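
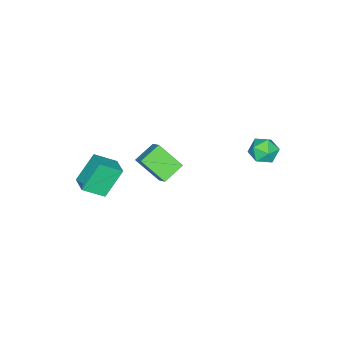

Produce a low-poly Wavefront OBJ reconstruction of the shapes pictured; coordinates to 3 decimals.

v 2.254 -3.029 -3.765
v 2.996 -3.873 -3.015
v 2.94 -2.216 -3.528
v 3.681 -3.059 -2.778
v 3.239 -3.441 -5.202
v 3.98 -4.284 -4.452
v 3.924 -2.627 -4.965
v 4.666 -3.471 -4.215
v -1.785 3.426 -3.151
v -1.035 3.762 -3.026
v -1.525 2.498 -2.214
v -0.775 2.834 -2.089
v -1.459 3.246 -1.859
v -1.619 3.82 -2.438
v -0.941 2.44 -2.802
v -1.101 3.014 -3.381
v -0.514 3.153 -2.81
v -0.834 3.651 -2.228
v -1.726 2.609 -3.012
v -2.046 3.107 -2.43
v 0.362 -0.793 -4.441
v 0.491 -2.082 -3.372
v 0.935 -0.079 -3.649
v 1.064 -1.368 -2.58
v 1.476 -1.112 -4.96
v 1.605 -2.401 -3.891
v 2.049 -0.398 -4.168
v 2.178 -1.687 -3.099
f 2 4 1
f 5 2 1
f 1 4 3
f 3 5 1
f 2 8 4
f 6 2 5
f 6 8 2
f 4 8 3
f 7 5 3
f 3 8 7
f 7 6 5
f 8 6 7
f 9 20 14
f 9 14 10
f 9 10 16
f 9 16 19
f 9 19 20
f 10 14 18
f 14 20 13
f 20 19 11
f 19 16 15
f 16 10 17
f 12 18 13
f 12 13 11
f 12 11 15
f 12 15 17
f 12 17 18
f 13 18 14
f 11 13 20
f 15 11 19
f 17 15 16
f 18 17 10
f 22 24 21
f 25 22 21
f 21 24 23
f 23 25 21
f 22 28 24
f 26 22 25
f 26 28 22
f 24 28 23
f 27 25 23
f 23 28 27
f 27 26 25
f 28 26 27



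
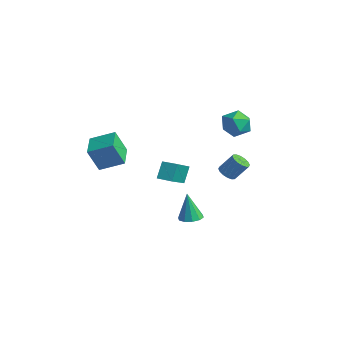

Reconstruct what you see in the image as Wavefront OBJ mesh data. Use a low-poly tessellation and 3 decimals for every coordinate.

v 0.388 -0.481 0.642
v 0.089 0.032 1.639
v 1.08 0.027 0.589
v 0.781 0.54 1.585
v 1.559 -1.96 1.755
v 1.26 -1.447 2.751
v 2.251 -1.452 1.701
v 1.952 -0.939 2.698
v 1.91 2.233 1.142
v 2.246 1.768 1.281
v 2.686 2.383 2.276
v 2.35 2.847 2.138
v 2.42 1.939 1.098
v 2.86 2.554 2.093
v 2.457 2.19 0.927
v 2.898 2.804 1.922
v 2.348 2.451 0.813
v 2.788 3.066 1.809
v 2.121 2.654 0.788
v 2.562 3.269 1.783
v 1.838 2.744 0.858
v 2.278 3.359 1.853
v 1.574 2.697 1.004
v 2.014 3.312 1.999
v 1.4 2.526 1.187
v 1.84 3.141 2.182
v 1.362 2.276 1.358
v 1.803 2.89 2.353
v 1.472 2.014 1.471
v 1.912 2.629 2.467
v 1.698 1.811 1.497
v 2.139 2.426 2.492
v 1.982 1.721 1.427
v 2.422 2.336 2.422
v -2.94 -2.829 1.629
v -3.118 -3.447 3.083
v -2.099 -1.704 2.21
v -2.278 -2.322 3.664
v -1.602 -3.718 1.416
v -1.781 -4.336 2.87
v -0.762 -2.593 1.997
v -0.94 -3.211 3.451
v -0.179 4.38 3.117
v 0.129 4.802 3.956
v 0.331 2.958 3.644
v 0.639 3.38 4.483
v -0.328 3.307 4.293
v -0.643 4.185 3.967
v 1.103 3.575 3.633
v 0.788 4.453 3.307
v 0.922 4.304 4.275
v 0.037 4.138 4.683
v 0.423 3.622 2.917
v -0.462 3.456 3.325
v 1.307 0.323 -2.093
v 1.778 0.845 -1.995
v 1.033 0.237 -0.327
v 1.382 1.027 -2.048
v 0.957 0.94 -2.118
v 0.667 0.617 -2.179
v 0.621 0.182 -2.207
v 0.837 -0.2 -2.192
v 1.233 -0.382 -2.139
v 1.657 -0.295 -2.069
v 1.948 0.028 -2.008
v 1.994 0.464 -1.98
f 2 4 1
f 5 2 1
f 1 4 3
f 3 5 1
f 2 8 4
f 6 2 5
f 6 8 2
f 4 8 3
f 7 5 3
f 3 8 7
f 7 6 5
f 8 6 7
f 10 9 13
f 10 13 11
f 11 13 14
f 11 14 12
f 13 9 15
f 13 15 14
f 14 15 16
f 14 16 12
f 15 9 17
f 15 17 16
f 16 17 18
f 16 18 12
f 17 9 19
f 17 19 18
f 18 19 20
f 18 20 12
f 19 9 21
f 19 21 20
f 20 21 22
f 20 22 12
f 21 9 23
f 21 23 22
f 22 23 24
f 22 24 12
f 23 9 25
f 23 25 24
f 24 25 26
f 24 26 12
f 25 9 27
f 25 27 26
f 26 27 28
f 26 28 12
f 27 9 29
f 27 29 28
f 28 29 30
f 28 30 12
f 29 9 31
f 29 31 30
f 30 31 32
f 30 32 12
f 31 9 33
f 31 33 32
f 32 33 34
f 32 34 12
f 33 9 10
f 33 10 34
f 34 10 11
f 34 11 12
f 36 38 35
f 39 36 35
f 35 38 37
f 37 39 35
f 36 42 38
f 40 36 39
f 40 42 36
f 38 42 37
f 41 39 37
f 37 42 41
f 41 40 39
f 42 40 41
f 43 54 48
f 43 48 44
f 43 44 50
f 43 50 53
f 43 53 54
f 44 48 52
f 48 54 47
f 54 53 45
f 53 50 49
f 50 44 51
f 46 52 47
f 46 47 45
f 46 45 49
f 46 49 51
f 46 51 52
f 47 52 48
f 45 47 54
f 49 45 53
f 51 49 50
f 52 51 44
f 56 55 58
f 56 58 57
f 58 55 59
f 58 59 57
f 59 55 60
f 59 60 57
f 60 55 61
f 60 61 57
f 61 55 62
f 61 62 57
f 62 55 63
f 62 63 57
f 63 55 64
f 63 64 57
f 64 55 65
f 64 65 57
f 65 55 66
f 65 66 57
f 66 55 56
f 66 56 57



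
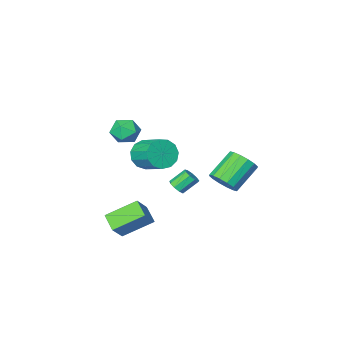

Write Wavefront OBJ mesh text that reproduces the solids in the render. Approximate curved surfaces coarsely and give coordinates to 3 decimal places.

v 2.235 2.776 -3.534
v 2.124 1.688 -2.972
v 3.088 3.227 -2.492
v 2.977 2.139 -1.93
v 3.903 2.061 -4.59
v 3.792 0.973 -4.028
v 4.756 2.512 -3.548
v 4.645 1.424 -2.986
v 3.564 3.164 4.237
v 4.352 2.982 3.767
v 3.188 1.698 4.173
v 3.976 1.516 3.703
v 4.016 1.766 4.604
v 4.249 2.671 4.643
v 3.291 2.009 3.297
v 3.524 2.914 3.336
v 4.184 2.268 3.185
v 4.631 2.118 3.993
v 2.909 2.562 3.947
v 3.356 2.412 4.755
v -0.693 0.163 -3.001
v -0.311 0.526 -2.714
v -1.185 0.781 -1.873
v -1.567 0.417 -2.159
v -0.521 0.738 -2.996
v -1.396 0.992 -2.155
v -0.812 0.68 -3.281
v -1.686 0.935 -2.439
v -1.046 0.38 -3.434
v -1.921 0.635 -2.592
v -1.116 -0.021 -3.385
v -1.99 0.233 -2.543
v -0.987 -0.337 -3.156
v -1.862 -0.082 -2.314
v -0.721 -0.418 -2.854
v -1.595 -0.164 -2.013
v -0.442 -0.228 -2.621
v -1.316 0.026 -1.78
v -0.28 0.145 -2.566
v -1.154 0.399 -1.725
v 1.361 0.285 0.395
v 1.669 0.756 -0.48
v 1.508 2.366 0.33
v 1.199 1.895 1.205
v 1.086 0.713 -0.512
v 0.924 2.324 0.298
v 0.589 0.535 -0.256
v 0.428 2.145 0.554
v 0.338 0.277 0.206
v 0.176 1.888 1.016
v 0.412 0.022 0.729
v 0.25 1.632 1.539
v 0.786 -0.15 1.145
v 0.625 1.46 1.955
v 1.344 -0.184 1.323
v 1.182 1.427 2.133
v 1.906 -0.069 1.207
v 1.745 1.542 2.017
v 2.296 0.158 0.833
v 2.134 1.769 1.643
v 2.388 0.426 0.319
v 2.227 2.036 1.13
v 2.155 0.648 -0.17
v 1.993 2.259 0.64
v -1.584 3.79 -1.002
v -0.966 3.74 -0.256
v -2.518 3.4 1.008
v -3.136 3.45 0.262
v -1.096 4.224 -0.285
v -2.647 3.884 0.979
v -1.356 4.592 -0.506
v -2.908 4.252 0.758
v -1.678 4.745 -0.86
v -3.23 4.405 0.404
v -1.974 4.642 -1.252
v -3.526 4.302 0.012
v -2.166 4.311 -1.577
v -3.718 3.971 -0.313
v -2.202 3.84 -1.748
v -3.754 3.5 -0.484
v -2.073 3.356 -1.719
v -3.624 3.016 -0.455
v -1.812 2.988 -1.498
v -3.364 2.648 -0.234
v -1.49 2.835 -1.144
v -3.042 2.495 0.12
v -1.194 2.938 -0.752
v -2.746 2.598 0.512
v -1.002 3.269 -0.427
v -2.554 2.929 0.837
f 2 4 1
f 5 2 1
f 1 4 3
f 3 5 1
f 2 8 4
f 6 2 5
f 6 8 2
f 4 8 3
f 7 5 3
f 3 8 7
f 7 6 5
f 8 6 7
f 9 20 14
f 9 14 10
f 9 10 16
f 9 16 19
f 9 19 20
f 10 14 18
f 14 20 13
f 20 19 11
f 19 16 15
f 16 10 17
f 12 18 13
f 12 13 11
f 12 11 15
f 12 15 17
f 12 17 18
f 13 18 14
f 11 13 20
f 15 11 19
f 17 15 16
f 18 17 10
f 22 21 25
f 22 25 23
f 23 25 26
f 23 26 24
f 25 21 27
f 25 27 26
f 26 27 28
f 26 28 24
f 27 21 29
f 27 29 28
f 28 29 30
f 28 30 24
f 29 21 31
f 29 31 30
f 30 31 32
f 30 32 24
f 31 21 33
f 31 33 32
f 32 33 34
f 32 34 24
f 33 21 35
f 33 35 34
f 34 35 36
f 34 36 24
f 35 21 37
f 35 37 36
f 36 37 38
f 36 38 24
f 37 21 39
f 37 39 38
f 38 39 40
f 38 40 24
f 39 21 22
f 39 22 40
f 40 22 23
f 40 23 24
f 42 41 45
f 42 45 43
f 43 45 46
f 43 46 44
f 45 41 47
f 45 47 46
f 46 47 48
f 46 48 44
f 47 41 49
f 47 49 48
f 48 49 50
f 48 50 44
f 49 41 51
f 49 51 50
f 50 51 52
f 50 52 44
f 51 41 53
f 51 53 52
f 52 53 54
f 52 54 44
f 53 41 55
f 53 55 54
f 54 55 56
f 54 56 44
f 55 41 57
f 55 57 56
f 56 57 58
f 56 58 44
f 57 41 59
f 57 59 58
f 58 59 60
f 58 60 44
f 59 41 61
f 59 61 60
f 60 61 62
f 60 62 44
f 61 41 63
f 61 63 62
f 62 63 64
f 62 64 44
f 63 41 42
f 63 42 64
f 64 42 43
f 64 43 44
f 66 65 69
f 66 69 67
f 67 69 70
f 67 70 68
f 69 65 71
f 69 71 70
f 70 71 72
f 70 72 68
f 71 65 73
f 71 73 72
f 72 73 74
f 72 74 68
f 73 65 75
f 73 75 74
f 74 75 76
f 74 76 68
f 75 65 77
f 75 77 76
f 76 77 78
f 76 78 68
f 77 65 79
f 77 79 78
f 78 79 80
f 78 80 68
f 79 65 81
f 79 81 80
f 80 81 82
f 80 82 68
f 81 65 83
f 81 83 82
f 82 83 84
f 82 84 68
f 83 65 85
f 83 85 84
f 84 85 86
f 84 86 68
f 85 65 87
f 85 87 86
f 86 87 88
f 86 88 68
f 87 65 89
f 87 89 88
f 88 89 90
f 88 90 68
f 89 65 66
f 89 66 90
f 90 66 67
f 90 67 68



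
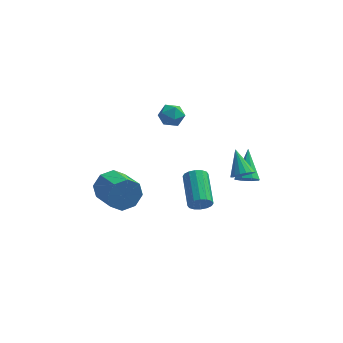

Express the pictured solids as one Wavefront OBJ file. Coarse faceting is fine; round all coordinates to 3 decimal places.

v 2.887 0.057 -1.595
v 3.528 0.27 -1.814
v 2.853 1.523 -0.265
v 3.125 0.509 -2.088
v 2.582 0.484 -2.073
v 2.218 0.208 -1.779
v 2.246 -0.156 -1.376
v 2.649 -0.396 -1.102
v 3.192 -0.37 -1.117
v 3.556 -0.094 -1.411
v 0.517 -1.161 -2.826
v 0.847 -0.87 -3.358
v 0.432 1.052 -2.566
v 0.103 0.761 -2.034
v 0.507 -0.9 -3.465
v 0.092 1.022 -2.672
v 0.17 -0.999 -3.4
v -0.245 0.923 -2.608
v -0.074 -1.142 -3.182
v -0.489 0.78 -2.389
v -0.159 -1.29 -2.868
v -0.574 0.632 -2.075
v -0.063 -1.403 -2.543
v -0.478 0.519 -1.751
v 0.188 -1.452 -2.294
v -0.227 0.47 -1.502
v 0.528 -1.422 -2.188
v 0.113 0.5 -1.395
v 0.865 -1.323 -2.252
v 0.45 0.599 -1.46
v 1.109 -1.18 -2.471
v 0.694 0.742 -1.678
v 1.194 -1.032 -2.785
v 0.779 0.89 -1.992
v 1.098 -0.919 -3.109
v 0.683 1.003 -2.317
v -4.463 0.562 -3.071
v -3.922 0.624 -3.981
v -2.977 -0.799 -3.518
v -3.517 -0.862 -2.609
v -3.575 1.05 -3.384
v -2.63 -0.373 -2.921
v -3.748 1.189 -2.603
v -2.802 -0.234 -2.141
v -4.339 0.96 -2.097
v -3.394 -0.463 -1.634
v -5.003 0.499 -2.162
v -4.058 -0.924 -1.699
v -5.35 0.073 -2.759
v -4.405 -1.35 -2.296
v -5.178 -0.066 -3.539
v -4.232 -1.489 -3.077
v -4.586 0.163 -4.046
v -3.641 -1.26 -3.583
v -2.102 2.738 1.245
v -1.729 3.047 1.894
v -0.971 2.213 0.846
v -0.598 2.522 1.495
v -1.134 1.922 1.583
v -1.834 2.247 1.83
v -0.866 3.013 0.91
v -1.566 3.338 1.157
v -0.966 3.217 1.687
v -1.131 2.543 2.103
v -1.569 2.717 0.637
v -1.734 2.043 1.053
v 2.777 -2.38 0.845
v 3.218 -2.626 1.285
v 2.303 -1.28 1.935
v 3.384 -2.4 1.129
v 3.41 -2.169 0.908
v 3.292 -1.987 0.672
v 3.055 -1.895 0.476
v 2.755 -1.913 0.364
v 2.46 -2.039 0.363
v 2.238 -2.243 0.472
v 2.139 -2.478 0.666
v 2.187 -2.691 0.901
v 2.369 -2.832 1.124
v 2.645 -2.87 1.282
v 2.952 -2.796 1.34
f 2 1 4
f 2 4 3
f 4 1 5
f 4 5 3
f 5 1 6
f 5 6 3
f 6 1 7
f 6 7 3
f 7 1 8
f 7 8 3
f 8 1 9
f 8 9 3
f 9 1 10
f 9 10 3
f 10 1 2
f 10 2 3
f 12 11 15
f 12 15 13
f 13 15 16
f 13 16 14
f 15 11 17
f 15 17 16
f 16 17 18
f 16 18 14
f 17 11 19
f 17 19 18
f 18 19 20
f 18 20 14
f 19 11 21
f 19 21 20
f 20 21 22
f 20 22 14
f 21 11 23
f 21 23 22
f 22 23 24
f 22 24 14
f 23 11 25
f 23 25 24
f 24 25 26
f 24 26 14
f 25 11 27
f 25 27 26
f 26 27 28
f 26 28 14
f 27 11 29
f 27 29 28
f 28 29 30
f 28 30 14
f 29 11 31
f 29 31 30
f 30 31 32
f 30 32 14
f 31 11 33
f 31 33 32
f 32 33 34
f 32 34 14
f 33 11 35
f 33 35 34
f 34 35 36
f 34 36 14
f 35 11 12
f 35 12 36
f 36 12 13
f 36 13 14
f 38 37 41
f 38 41 39
f 39 41 42
f 39 42 40
f 41 37 43
f 41 43 42
f 42 43 44
f 42 44 40
f 43 37 45
f 43 45 44
f 44 45 46
f 44 46 40
f 45 37 47
f 45 47 46
f 46 47 48
f 46 48 40
f 47 37 49
f 47 49 48
f 48 49 50
f 48 50 40
f 49 37 51
f 49 51 50
f 50 51 52
f 50 52 40
f 51 37 53
f 51 53 52
f 52 53 54
f 52 54 40
f 53 37 38
f 53 38 54
f 54 38 39
f 54 39 40
f 55 66 60
f 55 60 56
f 55 56 62
f 55 62 65
f 55 65 66
f 56 60 64
f 60 66 59
f 66 65 57
f 65 62 61
f 62 56 63
f 58 64 59
f 58 59 57
f 58 57 61
f 58 61 63
f 58 63 64
f 59 64 60
f 57 59 66
f 61 57 65
f 63 61 62
f 64 63 56
f 68 67 70
f 68 70 69
f 70 67 71
f 70 71 69
f 71 67 72
f 71 72 69
f 72 67 73
f 72 73 69
f 73 67 74
f 73 74 69
f 74 67 75
f 74 75 69
f 75 67 76
f 75 76 69
f 76 67 77
f 76 77 69
f 77 67 78
f 77 78 69
f 78 67 79
f 78 79 69
f 79 67 80
f 79 80 69
f 80 67 81
f 80 81 69
f 81 67 68
f 81 68 69



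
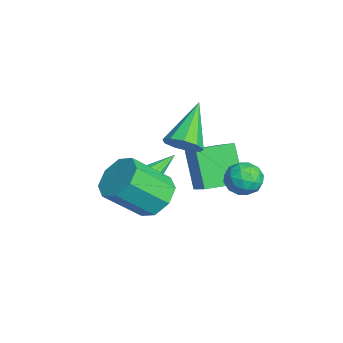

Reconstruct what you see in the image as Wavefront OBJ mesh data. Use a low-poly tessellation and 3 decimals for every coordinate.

v 1.175 -2.053 -1.358
v 2.128 -2.23 -1.675
v 2.318 -3.683 -0.3
v 1.365 -3.507 0.018
v 2.097 -1.696 -1.107
v 2.287 -3.149 0.268
v 1.526 -1.371 -0.685
v 1.715 -2.825 0.69
v 0.749 -1.446 -0.657
v 0.939 -2.9 0.718
v 0.222 -1.877 -1.04
v 0.412 -3.33 0.335
v 0.253 -2.411 -1.608
v 0.443 -3.864 -0.233
v 0.825 -2.735 -2.03
v 1.014 -4.189 -0.655
v 1.601 -2.66 -2.058
v 1.791 -4.114 -0.683
v 0.259 1.899 -1.949
v 0.944 1.726 -1.533
v -0.424 1.074 -1.167
v 0.261 0.901 -0.751
v -0.078 1.645 -0.691
v 0.344 2.155 -1.175
v 0.176 0.645 -1.525
v 0.598 1.155 -2.009
v 0.893 0.951 -1.271
v 0.736 1.569 -0.756
v -0.216 1.231 -1.944
v -0.373 1.849 -1.429
v 0.662 1.885 -1.81
v -0.142 0.915 -0.89
v -0.341 1.352 -0.855
v 0.062 1.251 -0.61
v 0.309 2.137 -1.6
v 0.712 2.036 -1.355
v 0.111 1.988 -0.86
v -0.192 0.764 -1.345
v 0.211 0.663 -1.1
v 0.458 1.549 -2.09
v 0.861 1.448 -1.845
v 0.409 0.812 -1.84
v 1.034 1.328 -1.411
v 0.633 0.843 -0.951
v 0.582 0.692 -1.406
v 0.831 0.992 -1.691
v 0.942 1.691 -1.109
v 0.54 1.206 -0.648
v 0.341 1.644 -0.614
v 0.589 1.944 -0.898
v 0.912 1.236 -0.954
v -0.02 1.594 -2.052
v -0.422 1.109 -1.591
v -0.069 0.856 -1.802
v 0.179 1.156 -2.086
v -0.113 1.957 -1.749
v -0.514 1.472 -1.289
v -0.311 1.808 -1.009
v -0.062 2.108 -1.294
v -0.392 1.564 -1.746
v -0.638 -0.79 0.146
v -0.099 -0.828 0.763
v -2.142 0.05 1.514
v -0.058 -0.333 0.503
v -0.289 -0.052 0.076
v -0.683 -0.116 -0.318
v -1.056 -0.496 -0.495
v -1.233 -1.014 -0.371
v -1.132 -1.427 -0.006
v -0.799 -1.542 0.431
v -0.391 -1.306 0.735
v -2.768 -0.047 -4
v -3.884 -0.245 -2.414
v -2.972 1.529 -3.947
v -4.088 1.331 -2.361
v -1.092 0.129 -2.799
v -2.208 -0.069 -1.213
v -1.296 1.705 -2.746
v -2.412 1.507 -1.16
v -0.57 -2.337 -1.652
v -0.131 -2.291 -1.216
v -1.43 -0.983 -0.928
v -0.03 -2.085 -1.48
v -0.1 -1.96 -1.798
v -0.319 -1.954 -2.07
v -0.618 -2.07 -2.209
v -0.902 -2.271 -2.171
v -1.08 -2.492 -1.968
v -1.096 -2.665 -1.665
v -0.945 -2.733 -1.357
v -0.675 -2.676 -1.143
v -0.371 -2.511 -1.091
f 2 1 5
f 2 5 3
f 3 5 6
f 3 6 4
f 5 1 7
f 5 7 6
f 6 7 8
f 6 8 4
f 7 1 9
f 7 9 8
f 8 9 10
f 8 10 4
f 9 1 11
f 9 11 10
f 10 11 12
f 10 12 4
f 11 1 13
f 11 13 12
f 12 13 14
f 12 14 4
f 13 1 15
f 13 15 14
f 14 15 16
f 14 16 4
f 15 1 17
f 15 17 16
f 16 17 18
f 16 18 4
f 17 1 2
f 17 2 18
f 18 2 3
f 18 3 4
f 19 56 35
f 56 30 59
f 35 59 24
f 56 59 35
f 19 35 31
f 35 24 36
f 31 36 20
f 35 36 31
f 19 31 40
f 31 20 41
f 40 41 26
f 31 41 40
f 19 40 52
f 40 26 55
f 52 55 29
f 40 55 52
f 19 52 56
f 52 29 60
f 56 60 30
f 52 60 56
f 20 36 47
f 36 24 50
f 47 50 28
f 36 50 47
f 24 59 37
f 59 30 58
f 37 58 23
f 59 58 37
f 30 60 57
f 60 29 53
f 57 53 21
f 60 53 57
f 29 55 54
f 55 26 42
f 54 42 25
f 55 42 54
f 26 41 46
f 41 20 43
f 46 43 27
f 41 43 46
f 22 48 34
f 48 28 49
f 34 49 23
f 48 49 34
f 22 34 32
f 34 23 33
f 32 33 21
f 34 33 32
f 22 32 39
f 32 21 38
f 39 38 25
f 32 38 39
f 22 39 44
f 39 25 45
f 44 45 27
f 39 45 44
f 22 44 48
f 44 27 51
f 48 51 28
f 44 51 48
f 23 49 37
f 49 28 50
f 37 50 24
f 49 50 37
f 21 33 57
f 33 23 58
f 57 58 30
f 33 58 57
f 25 38 54
f 38 21 53
f 54 53 29
f 38 53 54
f 27 45 46
f 45 25 42
f 46 42 26
f 45 42 46
f 28 51 47
f 51 27 43
f 47 43 20
f 51 43 47
f 62 61 64
f 62 64 63
f 64 61 65
f 64 65 63
f 65 61 66
f 65 66 63
f 66 61 67
f 66 67 63
f 67 61 68
f 67 68 63
f 68 61 69
f 68 69 63
f 69 61 70
f 69 70 63
f 70 61 71
f 70 71 63
f 71 61 62
f 71 62 63
f 73 75 72
f 76 73 72
f 72 75 74
f 74 76 72
f 73 79 75
f 77 73 76
f 77 79 73
f 75 79 74
f 78 76 74
f 74 79 78
f 78 77 76
f 79 77 78
f 81 80 83
f 81 83 82
f 83 80 84
f 83 84 82
f 84 80 85
f 84 85 82
f 85 80 86
f 85 86 82
f 86 80 87
f 86 87 82
f 87 80 88
f 87 88 82
f 88 80 89
f 88 89 82
f 89 80 90
f 89 90 82
f 90 80 91
f 90 91 82
f 91 80 92
f 91 92 82
f 92 80 81
f 92 81 82



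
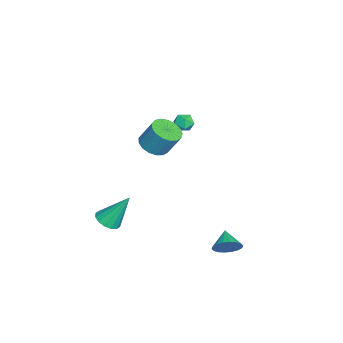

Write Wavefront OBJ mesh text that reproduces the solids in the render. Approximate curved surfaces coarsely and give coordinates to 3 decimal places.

v 3.702 2.511 -3.214
v 4.102 2.307 -2.575
v 2.758 2.309 -2.686
v 4.054 2.648 -2.531
v 3.936 2.962 -2.622
v 3.772 3.186 -2.83
v 3.594 3.277 -3.114
v 3.438 3.216 -3.417
v 3.333 3.015 -3.681
v 3.302 2.715 -3.852
v 3.35 2.374 -3.896
v 3.468 2.06 -3.805
v 3.632 1.836 -3.597
v 3.81 1.745 -3.313
v 3.967 1.806 -3.01
v 4.071 2.007 -2.746
v 0.428 -1.491 1.838
v 1.221 -1.271 1.588
v 1.425 -0.57 2.852
v 0.632 -0.789 3.102
v 0.986 -0.961 1.454
v 1.19 -0.259 2.718
v 0.623 -0.772 1.408
v 0.827 -0.071 2.671
v 0.216 -0.748 1.46
v 0.42 -0.046 2.724
v -0.143 -0.894 1.599
v 0.061 -0.192 2.863
v -0.371 -1.177 1.793
v -0.167 -0.475 3.057
v -0.416 -1.531 1.997
v -0.212 -0.83 3.261
v -0.268 -1.877 2.165
v -0.064 -1.175 3.429
v 0.04 -2.134 2.258
v 0.244 -1.432 3.522
v 0.437 -2.243 2.254
v 0.641 -1.542 3.518
v 0.831 -2.181 2.156
v 1.036 -1.479 3.42
v 1.134 -1.96 1.984
v 1.338 -1.258 3.248
v 1.274 -1.632 1.78
v 1.478 -0.93 3.043
v 2.908 -3.51 -2.238
v 3.483 -3.889 -1.97
v 2.832 -2.41 -0.522
v 3.638 -3.591 -2.154
v 3.597 -3.271 -2.361
v 3.372 -3.015 -2.535
v 3.022 -2.892 -2.629
v 2.641 -2.934 -2.619
v 2.332 -3.13 -2.507
v 2.177 -3.428 -2.323
v 2.218 -3.748 -2.116
v 2.443 -4.004 -1.942
v 2.794 -4.128 -1.848
v 3.174 -4.086 -1.858
v -4.188 0.033 0.582
v -3.673 -0.083 0.236
v -3.927 -0.717 1.224
v -3.412 -0.833 0.878
v -3.455 -0.299 1.21
v -3.616 0.165 0.814
v -3.984 -0.965 0.646
v -4.145 -0.501 0.25
v -3.547 -0.7 0.276
v -3.22 -0.289 0.624
v -4.38 -0.511 0.836
v -4.053 -0.1 1.184
f 2 1 4
f 2 4 3
f 4 1 5
f 4 5 3
f 5 1 6
f 5 6 3
f 6 1 7
f 6 7 3
f 7 1 8
f 7 8 3
f 8 1 9
f 8 9 3
f 9 1 10
f 9 10 3
f 10 1 11
f 10 11 3
f 11 1 12
f 11 12 3
f 12 1 13
f 12 13 3
f 13 1 14
f 13 14 3
f 14 1 15
f 14 15 3
f 15 1 16
f 15 16 3
f 16 1 2
f 16 2 3
f 18 17 21
f 18 21 19
f 19 21 22
f 19 22 20
f 21 17 23
f 21 23 22
f 22 23 24
f 22 24 20
f 23 17 25
f 23 25 24
f 24 25 26
f 24 26 20
f 25 17 27
f 25 27 26
f 26 27 28
f 26 28 20
f 27 17 29
f 27 29 28
f 28 29 30
f 28 30 20
f 29 17 31
f 29 31 30
f 30 31 32
f 30 32 20
f 31 17 33
f 31 33 32
f 32 33 34
f 32 34 20
f 33 17 35
f 33 35 34
f 34 35 36
f 34 36 20
f 35 17 37
f 35 37 36
f 36 37 38
f 36 38 20
f 37 17 39
f 37 39 38
f 38 39 40
f 38 40 20
f 39 17 41
f 39 41 40
f 40 41 42
f 40 42 20
f 41 17 43
f 41 43 42
f 42 43 44
f 42 44 20
f 43 17 18
f 43 18 44
f 44 18 19
f 44 19 20
f 46 45 48
f 46 48 47
f 48 45 49
f 48 49 47
f 49 45 50
f 49 50 47
f 50 45 51
f 50 51 47
f 51 45 52
f 51 52 47
f 52 45 53
f 52 53 47
f 53 45 54
f 53 54 47
f 54 45 55
f 54 55 47
f 55 45 56
f 55 56 47
f 56 45 57
f 56 57 47
f 57 45 58
f 57 58 47
f 58 45 46
f 58 46 47
f 59 70 64
f 59 64 60
f 59 60 66
f 59 66 69
f 59 69 70
f 60 64 68
f 64 70 63
f 70 69 61
f 69 66 65
f 66 60 67
f 62 68 63
f 62 63 61
f 62 61 65
f 62 65 67
f 62 67 68
f 63 68 64
f 61 63 70
f 65 61 69
f 67 65 66
f 68 67 60



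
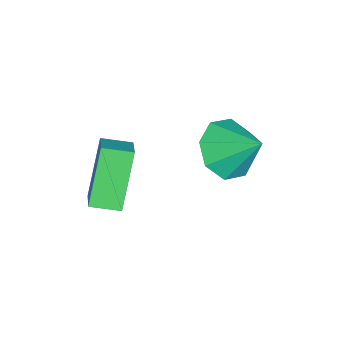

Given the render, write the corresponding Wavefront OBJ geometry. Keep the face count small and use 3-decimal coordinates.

v 0.018 -3.805 0.13
v -0.935 -3.756 1.597
v -0.174 -3.011 -0.021
v -1.128 -2.963 1.446
v 0.808 -3.517 0.634
v -0.146 -3.469 2.101
v 0.615 -2.724 0.483
v -0.338 -2.675 1.95
v -1.462 -0.63 1.522
v -0.686 -0.505 1.084
v -1.118 0.31 2.398
v -1.191 -0.101 0.847
v -1.854 -0.007 1.006
v -2.288 -0.278 1.467
v -2.237 -0.756 1.961
v -1.733 -1.16 2.198
v -1.069 -1.254 2.039
v -0.635 -0.983 1.577
f 2 4 1
f 5 2 1
f 1 4 3
f 3 5 1
f 2 8 4
f 6 2 5
f 6 8 2
f 4 8 3
f 7 5 3
f 3 8 7
f 7 6 5
f 8 6 7
f 10 9 12
f 10 12 11
f 12 9 13
f 12 13 11
f 13 9 14
f 13 14 11
f 14 9 15
f 14 15 11
f 15 9 16
f 15 16 11
f 16 9 17
f 16 17 11
f 17 9 18
f 17 18 11
f 18 9 10
f 18 10 11



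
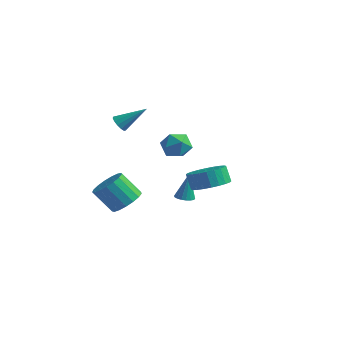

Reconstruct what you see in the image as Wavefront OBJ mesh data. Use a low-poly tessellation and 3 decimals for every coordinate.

v 3.615 -1.145 1.154
v 4.574 -0.818 1.557
v 4.123 -0.647 2.49
v 3.165 -0.975 2.086
v 4.415 -0.451 1.413
v 3.964 -0.28 2.346
v 4.134 -0.19 1.229
v 3.683 -0.019 2.162
v 3.774 -0.074 1.034
v 3.323 0.097 1.967
v 3.39 -0.121 0.857
v 2.94 0.05 1.79
v 3.041 -0.324 0.725
v 2.59 -0.153 1.658
v 2.779 -0.652 0.659
v 2.328 -0.482 1.592
v 2.644 -1.056 0.668
v 2.193 -0.885 1.6
v 2.657 -1.473 0.75
v 2.206 -1.302 1.683
v 2.816 -1.84 0.894
v 2.365 -1.669 1.827
v 3.097 -2.101 1.078
v 2.646 -1.93 2.011
v 3.457 -2.217 1.273
v 3.006 -2.046 2.206
v 3.84 -2.17 1.45
v 3.39 -1.999 2.383
v 4.19 -1.967 1.582
v 3.739 -1.796 2.515
v 4.452 -1.638 1.648
v 4.001 -1.468 2.581
v 4.587 -1.235 1.64
v 4.136 -1.064 2.572
v -0.005 1.634 -2.348
v 0.51 1.91 -2.426
v 0.025 2.066 -0.612
v 0.335 2.1 -2.47
v 0.092 2.198 -2.49
v -0.17 2.185 -2.482
v -0.399 2.062 -2.448
v -0.551 1.855 -2.394
v -0.594 1.603 -2.33
v -0.521 1.358 -2.271
v -0.346 1.168 -2.227
v -0.103 1.07 -2.207
v 0.159 1.084 -2.215
v 0.389 1.206 -2.249
v 0.54 1.414 -2.303
v 0.584 1.665 -2.367
v -1.152 3.443 1.506
v -0.566 3.219 0.742
v -2.314 2.541 0.878
v -1.728 2.317 0.114
v -1.521 1.966 1.015
v -0.804 2.524 1.403
v -2.076 3.236 0.217
v -1.359 3.794 0.605
v -1.137 3.092 -0.054
v -0.794 2.307 0.439
v -2.086 3.453 1.181
v -1.743 2.668 1.674
v -2.653 -0.164 -2.743
v -1.997 0.321 -2.083
v -3.09 -0.031 -0.736
v -3.747 -0.516 -1.397
v -2.304 0.688 -2.237
v -3.398 0.335 -0.89
v -2.692 0.859 -2.507
v -3.785 0.506 -1.16
v -3.071 0.796 -2.831
v -4.164 0.443 -1.484
v -3.354 0.513 -3.135
v -4.448 0.16 -1.788
v -3.477 0.075 -3.349
v -4.57 -0.278 -2.003
v -3.411 -0.417 -3.425
v -4.504 -0.77 -2.078
v -3.171 -0.852 -3.344
v -4.265 -1.204 -1.997
v -2.813 -1.128 -3.126
v -3.906 -1.481 -1.779
v -2.418 -1.184 -2.82
v -3.511 -1.537 -1.473
v -2.077 -1.006 -2.496
v -3.171 -1.359 -1.15
v -1.868 -0.635 -2.23
v -2.962 -0.988 -0.883
v -1.839 -0.156 -2.08
v -2.932 -0.509 -0.734
v -3.137 -0.142 3.313
v -2.677 -0.323 2.99
v -1.983 0.842 4.407
v -2.785 -0.041 2.85
v -3.004 0.209 2.857
v -3.265 0.348 3.009
v -3.486 0.331 3.257
v -3.596 0.164 3.522
v -3.56 -0.1 3.722
v -3.39 -0.377 3.791
v -3.14 -0.579 3.708
v -2.888 -0.643 3.5
v -2.716 -0.547 3.233
f 2 1 5
f 2 5 3
f 3 5 6
f 3 6 4
f 5 1 7
f 5 7 6
f 6 7 8
f 6 8 4
f 7 1 9
f 7 9 8
f 8 9 10
f 8 10 4
f 9 1 11
f 9 11 10
f 10 11 12
f 10 12 4
f 11 1 13
f 11 13 12
f 12 13 14
f 12 14 4
f 13 1 15
f 13 15 14
f 14 15 16
f 14 16 4
f 15 1 17
f 15 17 16
f 16 17 18
f 16 18 4
f 17 1 19
f 17 19 18
f 18 19 20
f 18 20 4
f 19 1 21
f 19 21 20
f 20 21 22
f 20 22 4
f 21 1 23
f 21 23 22
f 22 23 24
f 22 24 4
f 23 1 25
f 23 25 24
f 24 25 26
f 24 26 4
f 25 1 27
f 25 27 26
f 26 27 28
f 26 28 4
f 27 1 29
f 27 29 28
f 28 29 30
f 28 30 4
f 29 1 31
f 29 31 30
f 30 31 32
f 30 32 4
f 31 1 33
f 31 33 32
f 32 33 34
f 32 34 4
f 33 1 2
f 33 2 34
f 34 2 3
f 34 3 4
f 36 35 38
f 36 38 37
f 38 35 39
f 38 39 37
f 39 35 40
f 39 40 37
f 40 35 41
f 40 41 37
f 41 35 42
f 41 42 37
f 42 35 43
f 42 43 37
f 43 35 44
f 43 44 37
f 44 35 45
f 44 45 37
f 45 35 46
f 45 46 37
f 46 35 47
f 46 47 37
f 47 35 48
f 47 48 37
f 48 35 49
f 48 49 37
f 49 35 50
f 49 50 37
f 50 35 36
f 50 36 37
f 51 62 56
f 51 56 52
f 51 52 58
f 51 58 61
f 51 61 62
f 52 56 60
f 56 62 55
f 62 61 53
f 61 58 57
f 58 52 59
f 54 60 55
f 54 55 53
f 54 53 57
f 54 57 59
f 54 59 60
f 55 60 56
f 53 55 62
f 57 53 61
f 59 57 58
f 60 59 52
f 64 63 67
f 64 67 65
f 65 67 68
f 65 68 66
f 67 63 69
f 67 69 68
f 68 69 70
f 68 70 66
f 69 63 71
f 69 71 70
f 70 71 72
f 70 72 66
f 71 63 73
f 71 73 72
f 72 73 74
f 72 74 66
f 73 63 75
f 73 75 74
f 74 75 76
f 74 76 66
f 75 63 77
f 75 77 76
f 76 77 78
f 76 78 66
f 77 63 79
f 77 79 78
f 78 79 80
f 78 80 66
f 79 63 81
f 79 81 80
f 80 81 82
f 80 82 66
f 81 63 83
f 81 83 82
f 82 83 84
f 82 84 66
f 83 63 85
f 83 85 84
f 84 85 86
f 84 86 66
f 85 63 87
f 85 87 86
f 86 87 88
f 86 88 66
f 87 63 89
f 87 89 88
f 88 89 90
f 88 90 66
f 89 63 64
f 89 64 90
f 90 64 65
f 90 65 66
f 92 91 94
f 92 94 93
f 94 91 95
f 94 95 93
f 95 91 96
f 95 96 93
f 96 91 97
f 96 97 93
f 97 91 98
f 97 98 93
f 98 91 99
f 98 99 93
f 99 91 100
f 99 100 93
f 100 91 101
f 100 101 93
f 101 91 102
f 101 102 93
f 102 91 103
f 102 103 93
f 103 91 92
f 103 92 93



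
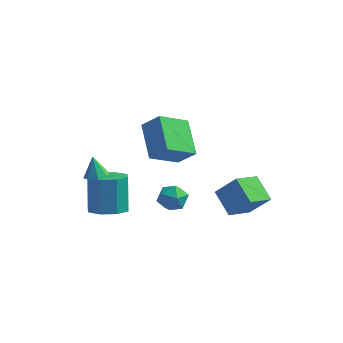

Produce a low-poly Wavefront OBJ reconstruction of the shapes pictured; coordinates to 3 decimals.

v -1.12 -2.878 -3.666
v -0.476 -2.143 -3.826
v -0.797 -1.467 -2.015
v -1.44 -2.202 -1.854
v -1.184 -1.957 -4.021
v -1.505 -1.28 -2.21
v -1.855 -2.31 -4.008
v -2.175 -1.634 -2.197
v -2.094 -2.996 -3.794
v -2.415 -2.32 -1.983
v -1.763 -3.613 -3.505
v -2.084 -2.937 -1.694
v -1.055 -3.8 -3.31
v -1.376 -3.123 -1.499
v -0.385 -3.446 -3.323
v -0.705 -2.77 -1.512
v -0.145 -2.76 -3.537
v -0.466 -2.084 -1.726
v -1.43 -3.322 -1.105
v -1.126 -3.806 -0.891
v -1.75 -3.058 -0.055
v -0.861 -3.421 -0.907
v -0.93 -2.979 -1.039
v -1.291 -2.737 -1.21
v -1.734 -2.839 -1.32
v -1.998 -3.223 -1.304
v -1.93 -3.665 -1.172
v -1.568 -3.907 -1.001
v 0.527 0.175 -4.347
v 1.354 0.159 -4.418
v 0.586 -0.799 -3.422
v 1.413 -0.815 -3.493
v 1.039 -0.158 -3.15
v 1.002 0.444 -3.721
v 0.938 -1.084 -4.119
v 0.901 -0.482 -4.69
v 1.608 -0.62 -4.276
v 1.671 -0.047 -3.678
v 0.269 -0.593 -4.162
v 0.332 -0.02 -3.564
v 1.957 -3.067 1.484
v 0.946 -1.694 2.566
v 1.068 -3.064 0.649
v 0.056 -1.691 1.731
v 2.784 -1.769 0.609
v 1.772 -0.396 1.691
v 1.894 -1.766 -0.226
v 0.883 -0.393 0.856
v 2.696 0.645 -3.627
v 3.717 0.738 -2.464
v 3.204 1.978 -4.18
v 4.225 2.071 -3.017
v 3.715 -0.091 -4.463
v 4.736 0.002 -3.3
v 4.223 1.242 -5.016
v 5.244 1.335 -3.853
f 2 1 5
f 2 5 3
f 3 5 6
f 3 6 4
f 5 1 7
f 5 7 6
f 6 7 8
f 6 8 4
f 7 1 9
f 7 9 8
f 8 9 10
f 8 10 4
f 9 1 11
f 9 11 10
f 10 11 12
f 10 12 4
f 11 1 13
f 11 13 12
f 12 13 14
f 12 14 4
f 13 1 15
f 13 15 14
f 14 15 16
f 14 16 4
f 15 1 17
f 15 17 16
f 16 17 18
f 16 18 4
f 17 1 2
f 17 2 18
f 18 2 3
f 18 3 4
f 20 19 22
f 20 22 21
f 22 19 23
f 22 23 21
f 23 19 24
f 23 24 21
f 24 19 25
f 24 25 21
f 25 19 26
f 25 26 21
f 26 19 27
f 26 27 21
f 27 19 28
f 27 28 21
f 28 19 20
f 28 20 21
f 29 40 34
f 29 34 30
f 29 30 36
f 29 36 39
f 29 39 40
f 30 34 38
f 34 40 33
f 40 39 31
f 39 36 35
f 36 30 37
f 32 38 33
f 32 33 31
f 32 31 35
f 32 35 37
f 32 37 38
f 33 38 34
f 31 33 40
f 35 31 39
f 37 35 36
f 38 37 30
f 42 44 41
f 45 42 41
f 41 44 43
f 43 45 41
f 42 48 44
f 46 42 45
f 46 48 42
f 44 48 43
f 47 45 43
f 43 48 47
f 47 46 45
f 48 46 47
f 50 52 49
f 53 50 49
f 49 52 51
f 51 53 49
f 50 56 52
f 54 50 53
f 54 56 50
f 52 56 51
f 55 53 51
f 51 56 55
f 55 54 53
f 56 54 55



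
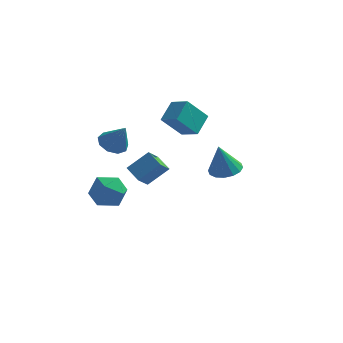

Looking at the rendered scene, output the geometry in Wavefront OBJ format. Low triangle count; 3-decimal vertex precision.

v -3.97 -2.418 0.971
v -3.433 -1.622 0.384
v -3.247 -3.698 -0.104
v -2.71 -2.902 -0.691
v -2.403 -3.124 0.369
v -2.85 -2.333 1.033
v -3.83 -2.987 -0.753
v -4.277 -2.196 -0.089
v -3.346 -1.974 -0.681
v -2.464 -2.058 0.013
v -4.216 -3.262 0.267
v -3.334 -3.346 0.961
v -3.871 3.604 -1.978
v -2.78 4.214 -0.948
v -3.553 4.485 -2.836
v -2.462 5.095 -1.806
v -3.058 2.885 -2.414
v -1.967 3.495 -1.384
v -2.74 3.766 -3.272
v -1.649 4.376 -2.242
v -0.795 2.282 3.003
v -0.462 3.461 3.76
v -1.795 2.884 2.504
v -1.462 4.064 3.26
v 0.222 2.856 1.66
v 0.555 4.036 2.416
v -0.778 3.459 1.16
v -0.445 4.638 1.917
v -3.571 -0.533 2.493
v -2.866 -0.115 2.201
v -2.809 -0.847 3.887
v -3.226 0.265 2.484
v -3.748 0.272 2.771
v -4.187 -0.097 2.928
v -4.338 -0.671 2.881
v -4.13 -1.18 2.653
v -3.662 -1.386 2.35
v -3.151 -1.193 2.114
v -2.837 -0.691 2.055
v 2.462 -1.095 1.628
v 3.176 -0.57 1.832
v 2.118 -1.305 3.372
v 2.812 -0.272 1.796
v 2.355 -0.195 1.715
v 1.926 -0.36 1.611
v 1.64 -0.721 1.511
v 1.575 -1.182 1.443
v 1.747 -1.62 1.424
v 2.111 -1.918 1.46
v 2.568 -1.994 1.541
v 2.997 -1.83 1.645
v 3.283 -1.469 1.744
v 3.348 -1.008 1.813
f 1 12 6
f 1 6 2
f 1 2 8
f 1 8 11
f 1 11 12
f 2 6 10
f 6 12 5
f 12 11 3
f 11 8 7
f 8 2 9
f 4 10 5
f 4 5 3
f 4 3 7
f 4 7 9
f 4 9 10
f 5 10 6
f 3 5 12
f 7 3 11
f 9 7 8
f 10 9 2
f 14 16 13
f 17 14 13
f 13 16 15
f 15 17 13
f 14 20 16
f 18 14 17
f 18 20 14
f 16 20 15
f 19 17 15
f 15 20 19
f 19 18 17
f 20 18 19
f 22 24 21
f 25 22 21
f 21 24 23
f 23 25 21
f 22 28 24
f 26 22 25
f 26 28 22
f 24 28 23
f 27 25 23
f 23 28 27
f 27 26 25
f 28 26 27
f 30 29 32
f 30 32 31
f 32 29 33
f 32 33 31
f 33 29 34
f 33 34 31
f 34 29 35
f 34 35 31
f 35 29 36
f 35 36 31
f 36 29 37
f 36 37 31
f 37 29 38
f 37 38 31
f 38 29 39
f 38 39 31
f 39 29 30
f 39 30 31
f 41 40 43
f 41 43 42
f 43 40 44
f 43 44 42
f 44 40 45
f 44 45 42
f 45 40 46
f 45 46 42
f 46 40 47
f 46 47 42
f 47 40 48
f 47 48 42
f 48 40 49
f 48 49 42
f 49 40 50
f 49 50 42
f 50 40 51
f 50 51 42
f 51 40 52
f 51 52 42
f 52 40 53
f 52 53 42
f 53 40 41
f 53 41 42



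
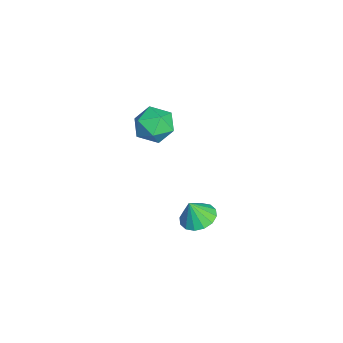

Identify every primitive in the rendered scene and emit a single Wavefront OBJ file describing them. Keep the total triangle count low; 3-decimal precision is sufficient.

v 3.089 2.426 -2.583
v 3.605 1.978 -2.807
v 3.211 2.094 -1.637
v 3.783 2.293 -2.719
v 3.775 2.644 -2.595
v 3.583 2.937 -2.467
v 3.258 3.093 -2.37
v 2.888 3.07 -2.331
v 2.572 2.875 -2.358
v 2.395 2.559 -2.446
v 2.403 2.208 -2.571
v 2.595 1.915 -2.699
v 2.919 1.759 -2.795
v 3.289 1.782 -2.835
v 2.373 1.469 2.784
v 3.033 1.105 3.131
v 2.447 0.615 1.749
v 3.107 0.251 2.096
v 2.357 0.169 2.444
v 2.311 0.697 3.083
v 3.169 1.023 1.797
v 3.123 1.551 2.436
v 3.525 0.829 2.521
v 3.024 0.301 2.921
v 2.456 1.419 1.959
v 1.955 0.891 2.359
f 2 1 4
f 2 4 3
f 4 1 5
f 4 5 3
f 5 1 6
f 5 6 3
f 6 1 7
f 6 7 3
f 7 1 8
f 7 8 3
f 8 1 9
f 8 9 3
f 9 1 10
f 9 10 3
f 10 1 11
f 10 11 3
f 11 1 12
f 11 12 3
f 12 1 13
f 12 13 3
f 13 1 14
f 13 14 3
f 14 1 2
f 14 2 3
f 15 26 20
f 15 20 16
f 15 16 22
f 15 22 25
f 15 25 26
f 16 20 24
f 20 26 19
f 26 25 17
f 25 22 21
f 22 16 23
f 18 24 19
f 18 19 17
f 18 17 21
f 18 21 23
f 18 23 24
f 19 24 20
f 17 19 26
f 21 17 25
f 23 21 22
f 24 23 16



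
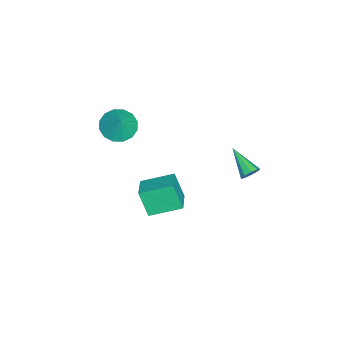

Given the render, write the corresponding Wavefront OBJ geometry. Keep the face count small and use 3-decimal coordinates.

v -1.549 -3.847 2.31
v -0.773 -3.385 1.719
v -0.811 -3.553 3.51
v -1.13 -2.971 1.837
v -1.599 -2.792 2.082
v -2.056 -2.896 2.388
v -2.376 -3.255 2.673
v -2.475 -3.772 2.861
v -2.326 -4.309 2.901
v -1.969 -4.723 2.782
v -1.499 -4.902 2.537
v -1.043 -4.798 2.231
v -0.722 -4.439 1.946
v -0.623 -3.922 1.759
v -0.455 3.754 0.766
v -0.142 3.847 1.282
v -1.585 2.526 1.674
v -0.458 4.119 1.256
v -0.773 4.219 1
v -0.938 4.102 0.636
v -0.877 3.823 0.332
v -0.619 3.511 0.232
v -0.284 3.313 0.382
v -0.028 3.321 0.712
v 0.027 3.532 1.067
v 0.322 -1.636 -2.532
v -0.035 -2.276 -0.965
v -0.184 0.174 -1.908
v -0.541 -0.466 -0.341
v 1.701 -1.394 -2.119
v 1.344 -2.034 -0.552
v 1.195 0.416 -1.495
v 0.838 -0.224 0.072
f 2 1 4
f 2 4 3
f 4 1 5
f 4 5 3
f 5 1 6
f 5 6 3
f 6 1 7
f 6 7 3
f 7 1 8
f 7 8 3
f 8 1 9
f 8 9 3
f 9 1 10
f 9 10 3
f 10 1 11
f 10 11 3
f 11 1 12
f 11 12 3
f 12 1 13
f 12 13 3
f 13 1 14
f 13 14 3
f 14 1 2
f 14 2 3
f 16 15 18
f 16 18 17
f 18 15 19
f 18 19 17
f 19 15 20
f 19 20 17
f 20 15 21
f 20 21 17
f 21 15 22
f 21 22 17
f 22 15 23
f 22 23 17
f 23 15 24
f 23 24 17
f 24 15 25
f 24 25 17
f 25 15 16
f 25 16 17
f 27 29 26
f 30 27 26
f 26 29 28
f 28 30 26
f 27 33 29
f 31 27 30
f 31 33 27
f 29 33 28
f 32 30 28
f 28 33 32
f 32 31 30
f 33 31 32



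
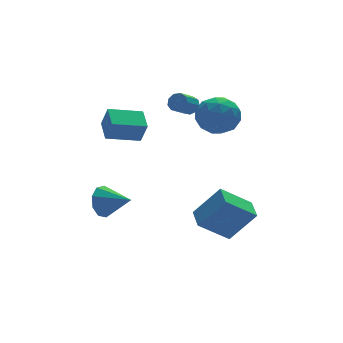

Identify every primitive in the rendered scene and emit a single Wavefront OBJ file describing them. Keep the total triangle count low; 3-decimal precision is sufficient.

v -2.754 2.883 -0.31
v -2.561 2.495 0.819
v -2.447 4.113 0.06
v -2.253 3.724 1.189
v -1.047 2.576 -0.709
v -0.853 2.187 0.42
v -0.739 3.805 -0.339
v -0.546 3.417 0.79
v 3.303 2.395 1.396
v 3.889 1.735 0.569
v 1.631 2.145 0.411
v 2.217 1.485 -0.416
v 2.06 1.053 0.703
v 3.094 1.207 1.311
v 2.426 2.673 -0.331
v 3.46 2.827 0.277
v 3.347 1.907 -0.498
v 3.121 0.905 0.14
v 2.399 2.975 0.84
v 2.173 1.973 1.478
v 3.743 2.087 1.069
v 1.777 1.793 -0.089
v 1.685 1.539 0.569
v 2.029 1.151 0.083
v 3.275 1.777 1.505
v 3.62 1.389 1.019
v 2.545 0.988 1.098
v 1.9 2.491 -0.039
v 2.245 2.103 -0.525
v 3.491 2.729 0.897
v 3.835 2.341 0.411
v 2.975 2.892 -0.118
v 3.769 1.8 -0.045
v 2.786 1.653 -0.623
v 2.909 2.351 -0.574
v 3.516 2.442 -0.216
v 3.635 1.211 0.331
v 2.653 1.064 -0.248
v 2.561 0.81 0.41
v 3.168 0.901 0.767
v 3.317 1.312 -0.296
v 2.867 2.816 1.228
v 1.885 2.669 0.649
v 2.352 2.979 0.213
v 2.959 3.07 0.57
v 2.734 2.227 1.603
v 1.751 2.08 1.025
v 2.004 1.438 1.196
v 2.611 1.529 1.554
v 2.203 2.568 1.276
v -3.282 1.994 -4.085
v -2.798 2.001 -4.914
v -2.358 0.786 -3.555
v -2.513 2.407 -4.483
v -2.588 2.62 -3.867
v -2.988 2.54 -3.352
v -3.525 2.204 -3.18
v -3.949 1.77 -3.431
v -4.06 1.44 -3.988
v -3.808 1.37 -4.59
v -3.309 1.591 -4.956
v 1.045 -2.82 -5.118
v -0.477 -2.573 -3.925
v 1.361 -1.642 -4.959
v -0.161 -1.395 -3.765
v 2.201 -3.345 -3.535
v 0.679 -3.098 -2.341
v 2.517 -2.167 -3.375
v 0.995 -1.92 -2.182
v 2.261 4.072 0.295
v 2.633 3.889 0.701
v 1.771 3.486 1.311
v 1.399 3.668 0.905
v 2.516 4.26 0.781
v 1.654 3.857 1.39
v 2.28 4.543 0.633
v 1.418 4.139 1.243
v 2.035 4.605 0.328
v 1.173 4.201 0.937
v 1.895 4.417 0.007
v 1.033 4.014 0.616
v 1.927 4.068 -0.179
v 1.065 3.665 0.431
v 2.115 3.721 -0.143
v 1.253 3.318 0.467
v 2.371 3.537 0.098
v 1.51 3.134 0.708
v 2.576 3.604 0.431
v 1.714 3.201 1.041
f 2 4 1
f 5 2 1
f 1 4 3
f 3 5 1
f 2 8 4
f 6 2 5
f 6 8 2
f 4 8 3
f 7 5 3
f 3 8 7
f 7 6 5
f 8 6 7
f 9 46 25
f 46 20 49
f 25 49 14
f 46 49 25
f 9 25 21
f 25 14 26
f 21 26 10
f 25 26 21
f 9 21 30
f 21 10 31
f 30 31 16
f 21 31 30
f 9 30 42
f 30 16 45
f 42 45 19
f 30 45 42
f 9 42 46
f 42 19 50
f 46 50 20
f 42 50 46
f 10 26 37
f 26 14 40
f 37 40 18
f 26 40 37
f 14 49 27
f 49 20 48
f 27 48 13
f 49 48 27
f 20 50 47
f 50 19 43
f 47 43 11
f 50 43 47
f 19 45 44
f 45 16 32
f 44 32 15
f 45 32 44
f 16 31 36
f 31 10 33
f 36 33 17
f 31 33 36
f 12 38 24
f 38 18 39
f 24 39 13
f 38 39 24
f 12 24 22
f 24 13 23
f 22 23 11
f 24 23 22
f 12 22 29
f 22 11 28
f 29 28 15
f 22 28 29
f 12 29 34
f 29 15 35
f 34 35 17
f 29 35 34
f 12 34 38
f 34 17 41
f 38 41 18
f 34 41 38
f 13 39 27
f 39 18 40
f 27 40 14
f 39 40 27
f 11 23 47
f 23 13 48
f 47 48 20
f 23 48 47
f 15 28 44
f 28 11 43
f 44 43 19
f 28 43 44
f 17 35 36
f 35 15 32
f 36 32 16
f 35 32 36
f 18 41 37
f 41 17 33
f 37 33 10
f 41 33 37
f 52 51 54
f 52 54 53
f 54 51 55
f 54 55 53
f 55 51 56
f 55 56 53
f 56 51 57
f 56 57 53
f 57 51 58
f 57 58 53
f 58 51 59
f 58 59 53
f 59 51 60
f 59 60 53
f 60 51 61
f 60 61 53
f 61 51 52
f 61 52 53
f 63 65 62
f 66 63 62
f 62 65 64
f 64 66 62
f 63 69 65
f 67 63 66
f 67 69 63
f 65 69 64
f 68 66 64
f 64 69 68
f 68 67 66
f 69 67 68
f 71 70 74
f 71 74 72
f 72 74 75
f 72 75 73
f 74 70 76
f 74 76 75
f 75 76 77
f 75 77 73
f 76 70 78
f 76 78 77
f 77 78 79
f 77 79 73
f 78 70 80
f 78 80 79
f 79 80 81
f 79 81 73
f 80 70 82
f 80 82 81
f 81 82 83
f 81 83 73
f 82 70 84
f 82 84 83
f 83 84 85
f 83 85 73
f 84 70 86
f 84 86 85
f 85 86 87
f 85 87 73
f 86 70 88
f 86 88 87
f 87 88 89
f 87 89 73
f 88 70 71
f 88 71 89
f 89 71 72
f 89 72 73



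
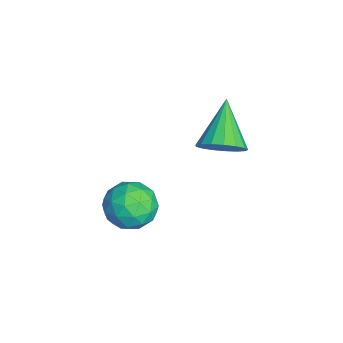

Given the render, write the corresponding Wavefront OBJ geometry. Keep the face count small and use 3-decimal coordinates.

v -0.448 0.931 3.34
v 0.122 1.387 3.95
v -2.092 1.249 4.64
v -0.031 1.716 3.676
v -0.279 1.866 3.325
v -0.565 1.801 2.978
v -0.825 1.537 2.714
v -0.998 1.135 2.594
v -1.045 0.685 2.644
v -0.955 0.292 2.854
v -0.749 0.045 3.176
v -0.474 0.001 3.535
v -0.193 0.17 3.85
v 0.03 0.514 4.048
v 0.144 0.953 4.084
v 2.895 -1.586 3.162
v 3.74 -2.123 3.408
v 1.94 -2.837 3.712
v 2.785 -3.374 3.958
v 2.539 -2.527 4.491
v 3.129 -1.754 4.151
v 2.551 -3.206 2.969
v 3.141 -2.433 2.629
v 3.527 -3.124 3.288
v 3.52 -2.704 4.229
v 2.16 -2.256 2.891
v 2.153 -1.836 3.832
v 3.401 -1.745 3.236
v 2.279 -3.215 3.884
v 2.134 -2.717 4.197
v 2.631 -3.033 4.342
v 3.042 -1.528 3.673
v 3.539 -1.843 3.818
v 2.833 -2.081 4.455
v 2.141 -3.117 3.302
v 2.638 -3.432 3.447
v 3.049 -1.927 2.778
v 3.546 -2.243 2.923
v 2.847 -2.879 2.665
v 3.773 -2.649 3.311
v 3.211 -3.384 3.634
v 3.074 -3.285 3.053
v 3.421 -2.831 2.853
v 3.768 -2.402 3.864
v 3.207 -3.137 4.188
v 3.063 -2.639 4.501
v 3.409 -2.185 4.301
v 3.643 -2.99 3.794
v 2.473 -1.823 2.932
v 1.912 -2.558 3.256
v 2.271 -2.775 2.819
v 2.617 -2.321 2.619
v 2.469 -1.576 3.486
v 1.907 -2.311 3.809
v 2.259 -2.129 4.267
v 2.606 -1.675 4.067
v 2.037 -1.97 3.326
f 2 1 4
f 2 4 3
f 4 1 5
f 4 5 3
f 5 1 6
f 5 6 3
f 6 1 7
f 6 7 3
f 7 1 8
f 7 8 3
f 8 1 9
f 8 9 3
f 9 1 10
f 9 10 3
f 10 1 11
f 10 11 3
f 11 1 12
f 11 12 3
f 12 1 13
f 12 13 3
f 13 1 14
f 13 14 3
f 14 1 15
f 14 15 3
f 15 1 2
f 15 2 3
f 16 53 32
f 53 27 56
f 32 56 21
f 53 56 32
f 16 32 28
f 32 21 33
f 28 33 17
f 32 33 28
f 16 28 37
f 28 17 38
f 37 38 23
f 28 38 37
f 16 37 49
f 37 23 52
f 49 52 26
f 37 52 49
f 16 49 53
f 49 26 57
f 53 57 27
f 49 57 53
f 17 33 44
f 33 21 47
f 44 47 25
f 33 47 44
f 21 56 34
f 56 27 55
f 34 55 20
f 56 55 34
f 27 57 54
f 57 26 50
f 54 50 18
f 57 50 54
f 26 52 51
f 52 23 39
f 51 39 22
f 52 39 51
f 23 38 43
f 38 17 40
f 43 40 24
f 38 40 43
f 19 45 31
f 45 25 46
f 31 46 20
f 45 46 31
f 19 31 29
f 31 20 30
f 29 30 18
f 31 30 29
f 19 29 36
f 29 18 35
f 36 35 22
f 29 35 36
f 19 36 41
f 36 22 42
f 41 42 24
f 36 42 41
f 19 41 45
f 41 24 48
f 45 48 25
f 41 48 45
f 20 46 34
f 46 25 47
f 34 47 21
f 46 47 34
f 18 30 54
f 30 20 55
f 54 55 27
f 30 55 54
f 22 35 51
f 35 18 50
f 51 50 26
f 35 50 51
f 24 42 43
f 42 22 39
f 43 39 23
f 42 39 43
f 25 48 44
f 48 24 40
f 44 40 17
f 48 40 44



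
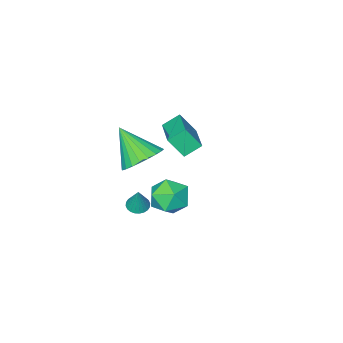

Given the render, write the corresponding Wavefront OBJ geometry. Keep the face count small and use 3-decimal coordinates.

v -3.127 -4.654 -0.121
v -3.917 -4.323 0.451
v -2.042 -2.912 0.372
v -2.832 -2.582 0.944
v -2.628 -5.258 0.916
v -3.418 -4.928 1.488
v -1.543 -3.517 1.409
v -2.333 -3.186 1.981
v 0.513 -3.099 -1.856
v 1.059 -3.186 -1.945
v 0.787 -2.701 -0.564
v 1.039 -2.977 -2.005
v 0.939 -2.786 -2.043
v 0.774 -2.643 -2.052
v 0.57 -2.569 -2.031
v 0.356 -2.576 -1.984
v 0.167 -2.662 -1.917
v 0.03 -2.815 -1.841
v -0.033 -3.011 -1.768
v -0.013 -3.22 -1.708
v 0.087 -3.411 -1.67
v 0.252 -3.554 -1.661
v 0.457 -3.628 -1.682
v 0.67 -3.621 -1.729
v 0.859 -3.535 -1.796
v 0.996 -3.382 -1.872
v 1.793 -1.039 3.234
v 2.847 -0.857 3.235
v 2.027 -2.401 4.666
v 2.717 -0.58 3.52
v 2.446 -0.374 3.761
v 2.075 -0.268 3.921
v 1.661 -0.28 3.978
v 1.268 -0.408 3.921
v 0.954 -0.631 3.759
v 0.769 -0.917 3.518
v 0.739 -1.221 3.233
v 0.869 -1.497 2.949
v 1.141 -1.704 2.708
v 1.511 -1.809 2.547
v 1.925 -1.797 2.491
v 2.318 -1.67 2.548
v 2.632 -1.446 2.709
v 2.818 -1.161 2.951
v 1.954 2.205 2.282
v 2.909 1.884 2.224
v 1.471 0.696 2.676
v 2.426 0.375 2.618
v 2.146 0.996 3.363
v 2.445 1.929 3.119
v 1.935 0.651 1.781
v 2.234 1.584 1.537
v 2.898 0.924 1.915
v 3.028 1.137 2.892
v 1.352 1.443 2.008
v 1.482 1.656 2.985
f 2 4 1
f 5 2 1
f 1 4 3
f 3 5 1
f 2 8 4
f 6 2 5
f 6 8 2
f 4 8 3
f 7 5 3
f 3 8 7
f 7 6 5
f 8 6 7
f 10 9 12
f 10 12 11
f 12 9 13
f 12 13 11
f 13 9 14
f 13 14 11
f 14 9 15
f 14 15 11
f 15 9 16
f 15 16 11
f 16 9 17
f 16 17 11
f 17 9 18
f 17 18 11
f 18 9 19
f 18 19 11
f 19 9 20
f 19 20 11
f 20 9 21
f 20 21 11
f 21 9 22
f 21 22 11
f 22 9 23
f 22 23 11
f 23 9 24
f 23 24 11
f 24 9 25
f 24 25 11
f 25 9 26
f 25 26 11
f 26 9 10
f 26 10 11
f 28 27 30
f 28 30 29
f 30 27 31
f 30 31 29
f 31 27 32
f 31 32 29
f 32 27 33
f 32 33 29
f 33 27 34
f 33 34 29
f 34 27 35
f 34 35 29
f 35 27 36
f 35 36 29
f 36 27 37
f 36 37 29
f 37 27 38
f 37 38 29
f 38 27 39
f 38 39 29
f 39 27 40
f 39 40 29
f 40 27 41
f 40 41 29
f 41 27 42
f 41 42 29
f 42 27 43
f 42 43 29
f 43 27 44
f 43 44 29
f 44 27 28
f 44 28 29
f 45 56 50
f 45 50 46
f 45 46 52
f 45 52 55
f 45 55 56
f 46 50 54
f 50 56 49
f 56 55 47
f 55 52 51
f 52 46 53
f 48 54 49
f 48 49 47
f 48 47 51
f 48 51 53
f 48 53 54
f 49 54 50
f 47 49 56
f 51 47 55
f 53 51 52
f 54 53 46



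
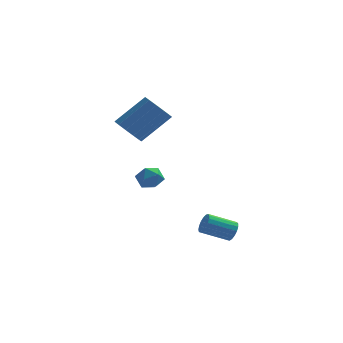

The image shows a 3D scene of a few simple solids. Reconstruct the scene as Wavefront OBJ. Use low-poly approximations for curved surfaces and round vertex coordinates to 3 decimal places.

v -1.369 0.963 -1.531
v -0.826 1.119 -2.002
v -1.214 -0.199 -1.738
v -0.671 -0.043 -2.209
v -0.578 0.074 -1.488
v -0.674 0.793 -1.361
v -1.366 0.127 -2.379
v -1.462 0.846 -2.252
v -0.824 0.603 -2.527
v -0.337 0.57 -1.976
v -1.703 0.35 -1.764
v -1.216 0.317 -1.213
v 3.003 -1.606 -4.287
v 3.173 -1.37 -3.797
v 1.888 -1.679 -3.202
v 1.717 -1.914 -3.693
v 3.06 -1.163 -3.933
v 1.775 -1.472 -3.338
v 2.934 -1.056 -4.151
v 1.648 -1.365 -3.556
v 2.824 -1.076 -4.399
v 1.538 -1.385 -3.804
v 2.754 -1.217 -4.623
v 1.469 -1.526 -4.028
v 2.742 -1.447 -4.769
v 1.456 -1.756 -4.174
v 2.789 -1.713 -4.805
v 1.504 -2.022 -4.21
v 2.886 -1.955 -4.722
v 1.6 -2.264 -4.127
v 3.009 -2.116 -4.54
v 1.723 -2.425 -3.945
v 3.13 -2.161 -4.3
v 1.845 -2.47 -3.705
v 3.223 -2.078 -4.057
v 1.937 -2.387 -3.462
v 3.265 -1.887 -3.867
v 1.979 -2.196 -3.272
v 3.247 -1.632 -3.773
v 1.961 -1.941 -3.178
v -2.106 0.969 0.887
v -1.617 1.321 0.246
v -0.265 1.964 1.632
v -0.754 1.611 2.273
v -1.933 1.674 0.391
v -0.581 2.317 1.776
v -2.304 1.804 0.693
v -0.952 2.447 2.079
v -2.613 1.668 1.057
v -1.26 2.311 2.443
v -2.76 1.31 1.367
v -1.408 1.953 2.753
v -2.7 0.844 1.525
v -1.348 1.487 2.91
v -2.451 0.417 1.48
v -1.099 1.06 2.865
v -2.093 0.166 1.247
v -0.741 0.808 2.633
v -1.739 0.169 0.9
v -0.387 0.812 2.285
v -1.502 0.426 0.549
v -0.149 1.069 1.934
v -1.456 0.856 0.305
v -0.104 1.498 1.691
f 1 12 6
f 1 6 2
f 1 2 8
f 1 8 11
f 1 11 12
f 2 6 10
f 6 12 5
f 12 11 3
f 11 8 7
f 8 2 9
f 4 10 5
f 4 5 3
f 4 3 7
f 4 7 9
f 4 9 10
f 5 10 6
f 3 5 12
f 7 3 11
f 9 7 8
f 10 9 2
f 14 13 17
f 14 17 15
f 15 17 18
f 15 18 16
f 17 13 19
f 17 19 18
f 18 19 20
f 18 20 16
f 19 13 21
f 19 21 20
f 20 21 22
f 20 22 16
f 21 13 23
f 21 23 22
f 22 23 24
f 22 24 16
f 23 13 25
f 23 25 24
f 24 25 26
f 24 26 16
f 25 13 27
f 25 27 26
f 26 27 28
f 26 28 16
f 27 13 29
f 27 29 28
f 28 29 30
f 28 30 16
f 29 13 31
f 29 31 30
f 30 31 32
f 30 32 16
f 31 13 33
f 31 33 32
f 32 33 34
f 32 34 16
f 33 13 35
f 33 35 34
f 34 35 36
f 34 36 16
f 35 13 37
f 35 37 36
f 36 37 38
f 36 38 16
f 37 13 39
f 37 39 38
f 38 39 40
f 38 40 16
f 39 13 14
f 39 14 40
f 40 14 15
f 40 15 16
f 42 41 45
f 42 45 43
f 43 45 46
f 43 46 44
f 45 41 47
f 45 47 46
f 46 47 48
f 46 48 44
f 47 41 49
f 47 49 48
f 48 49 50
f 48 50 44
f 49 41 51
f 49 51 50
f 50 51 52
f 50 52 44
f 51 41 53
f 51 53 52
f 52 53 54
f 52 54 44
f 53 41 55
f 53 55 54
f 54 55 56
f 54 56 44
f 55 41 57
f 55 57 56
f 56 57 58
f 56 58 44
f 57 41 59
f 57 59 58
f 58 59 60
f 58 60 44
f 59 41 61
f 59 61 60
f 60 61 62
f 60 62 44
f 61 41 63
f 61 63 62
f 62 63 64
f 62 64 44
f 63 41 42
f 63 42 64
f 64 42 43
f 64 43 44



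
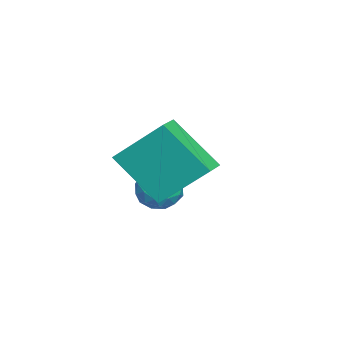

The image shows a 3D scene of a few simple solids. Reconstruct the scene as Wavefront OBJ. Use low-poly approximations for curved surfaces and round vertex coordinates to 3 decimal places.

v 0.995 -2.142 2.128
v 0.985 -0.607 3.606
v 1.378 -0.652 0.584
v 1.368 0.883 2.061
v 1.832 -2.243 2.239
v 1.822 -0.708 3.716
v 2.215 -0.753 0.694
v 2.205 0.782 2.172
v -1.812 -1.149 -0.091
v -1.066 -1.458 0.104
v -1.834 -1.902 -1.204
v -1.088 -2.211 -1.009
v -1.752 -2.41 -0.551
v -1.739 -1.944 0.136
v -1.161 -1.416 -1.236
v -1.148 -0.95 -0.549
v -0.664 -1.623 -0.604
v -1.029 -2.237 -0.181
v -1.871 -1.123 -0.919
v -2.236 -1.737 -0.496
v -1.437 -1.237 0.104
v -1.463 -2.123 -1.204
v -1.853 -2.24 -0.935
v -1.415 -2.421 -0.82
v -1.833 -1.523 0.123
v -1.394 -1.705 0.238
v -1.797 -2.264 -0.147
v -1.506 -1.655 -1.338
v -1.067 -1.837 -1.223
v -1.485 -0.939 -0.28
v -1.047 -1.12 -0.165
v -1.103 -1.096 -0.953
v -0.762 -1.516 -0.197
v -0.775 -1.959 -0.851
v -0.818 -1.491 -0.985
v -0.81 -1.217 -0.581
v -0.977 -1.877 0.051
v -0.99 -2.32 -0.603
v -1.38 -2.437 -0.334
v -1.372 -2.163 0.07
v -0.741 -1.974 -0.365
v -1.91 -1.04 -0.497
v -1.923 -1.483 -1.151
v -1.528 -1.197 -1.17
v -1.52 -0.923 -0.766
v -2.125 -1.401 -0.249
v -2.138 -1.844 -0.903
v -2.09 -2.143 -0.519
v -2.082 -1.869 -0.115
v -2.159 -1.386 -0.735
f 2 4 1
f 5 2 1
f 1 4 3
f 3 5 1
f 2 8 4
f 6 2 5
f 6 8 2
f 4 8 3
f 7 5 3
f 3 8 7
f 7 6 5
f 8 6 7
f 9 46 25
f 46 20 49
f 25 49 14
f 46 49 25
f 9 25 21
f 25 14 26
f 21 26 10
f 25 26 21
f 9 21 30
f 21 10 31
f 30 31 16
f 21 31 30
f 9 30 42
f 30 16 45
f 42 45 19
f 30 45 42
f 9 42 46
f 42 19 50
f 46 50 20
f 42 50 46
f 10 26 37
f 26 14 40
f 37 40 18
f 26 40 37
f 14 49 27
f 49 20 48
f 27 48 13
f 49 48 27
f 20 50 47
f 50 19 43
f 47 43 11
f 50 43 47
f 19 45 44
f 45 16 32
f 44 32 15
f 45 32 44
f 16 31 36
f 31 10 33
f 36 33 17
f 31 33 36
f 12 38 24
f 38 18 39
f 24 39 13
f 38 39 24
f 12 24 22
f 24 13 23
f 22 23 11
f 24 23 22
f 12 22 29
f 22 11 28
f 29 28 15
f 22 28 29
f 12 29 34
f 29 15 35
f 34 35 17
f 29 35 34
f 12 34 38
f 34 17 41
f 38 41 18
f 34 41 38
f 13 39 27
f 39 18 40
f 27 40 14
f 39 40 27
f 11 23 47
f 23 13 48
f 47 48 20
f 23 48 47
f 15 28 44
f 28 11 43
f 44 43 19
f 28 43 44
f 17 35 36
f 35 15 32
f 36 32 16
f 35 32 36
f 18 41 37
f 41 17 33
f 37 33 10
f 41 33 37



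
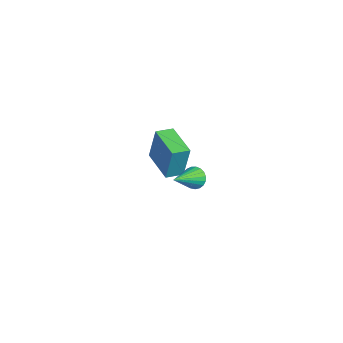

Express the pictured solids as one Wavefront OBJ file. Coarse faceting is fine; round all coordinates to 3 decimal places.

v -4.257 0.256 -2.53
v -3.927 0.541 -0.414
v -4.465 1.28 -2.635
v -4.135 1.564 -0.519
v -2.205 0.636 -2.901
v -1.875 0.92 -0.785
v -2.413 1.659 -3.006
v -2.083 1.944 -0.89
v 3.144 0.706 1.1
v 3.53 0.637 0.545
v 4.116 -0.626 1.94
v 3.672 0.833 0.691
v 3.722 1.007 0.908
v 3.673 1.129 1.159
v 3.532 1.177 1.399
v 3.324 1.144 1.587
v 3.085 1.035 1.692
v 2.856 0.87 1.694
v 2.677 0.675 1.593
v 2.578 0.486 1.407
v 2.578 0.335 1.168
v 2.675 0.248 0.918
v 2.854 0.24 0.698
v 3.082 0.313 0.549
v 3.322 0.453 0.494
f 2 4 1
f 5 2 1
f 1 4 3
f 3 5 1
f 2 8 4
f 6 2 5
f 6 8 2
f 4 8 3
f 7 5 3
f 3 8 7
f 7 6 5
f 8 6 7
f 10 9 12
f 10 12 11
f 12 9 13
f 12 13 11
f 13 9 14
f 13 14 11
f 14 9 15
f 14 15 11
f 15 9 16
f 15 16 11
f 16 9 17
f 16 17 11
f 17 9 18
f 17 18 11
f 18 9 19
f 18 19 11
f 19 9 20
f 19 20 11
f 20 9 21
f 20 21 11
f 21 9 22
f 21 22 11
f 22 9 23
f 22 23 11
f 23 9 24
f 23 24 11
f 24 9 25
f 24 25 11
f 25 9 10
f 25 10 11



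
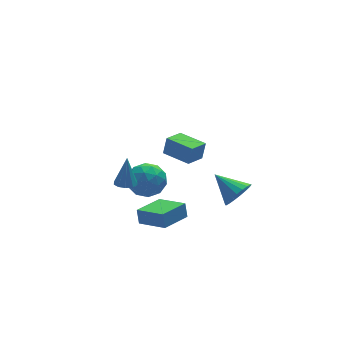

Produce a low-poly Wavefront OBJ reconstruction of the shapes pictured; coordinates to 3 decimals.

v -0.812 -0.775 3.393
v -0.567 -0.65 4.416
v 0.192 -0.159 3.077
v 0.437 -0.034 4.1
v 0.043 -2.186 3.36
v 0.288 -2.061 4.383
v 1.047 -1.57 3.044
v 1.292 -1.445 4.067
v -3.168 -1.56 2.239
v -2.544 -1.596 2.16
v -2.932 -1.18 3.921
v -2.653 -1.228 2.092
v -2.958 -0.988 2.08
v -3.344 -0.966 2.129
v -3.662 -1.171 2.22
v -3.792 -1.525 2.318
v -3.682 -1.892 2.386
v -3.377 -2.133 2.398
v -2.991 -2.155 2.349
v -2.673 -1.95 2.258
v 0.473 4.673 -2.168
v 1.021 3.952 -2.953
v -1.161 3.648 -2.367
v -0.613 2.927 -3.152
v -0.299 2.903 -1.995
v 0.711 3.536 -1.872
v -0.851 4.064 -3.448
v 0.159 4.697 -3.325
v 0.203 3.575 -3.744
v 0.544 2.858 -2.846
v -0.684 4.742 -2.474
v -0.343 4.025 -1.576
v 0.891 4.403 -2.543
v -1.031 3.197 -2.777
v -0.846 3.183 -2.097
v -0.524 2.759 -2.558
v 0.708 4.158 -1.908
v 1.03 3.734 -2.369
v 0.254 3.118 -1.806
v -1.17 3.866 -2.951
v -0.848 3.442 -3.412
v 0.384 4.841 -2.762
v 0.706 4.417 -3.223
v -0.394 4.482 -3.514
v 0.732 3.757 -3.469
v -0.229 3.155 -3.586
v -0.369 3.823 -3.76
v 0.225 4.195 -3.688
v 0.932 3.336 -2.942
v -0.028 2.733 -3.059
v 0.156 2.719 -2.379
v 0.75 3.091 -2.307
v 0.451 3.114 -3.407
v -0.112 4.867 -2.261
v -1.072 4.264 -2.378
v -0.89 4.509 -3.013
v -0.296 4.881 -2.941
v 0.089 4.445 -1.734
v -0.872 3.843 -1.851
v -0.365 3.405 -1.632
v 0.229 3.777 -1.56
v -0.591 4.486 -1.913
v 4.35 1.199 -3.234
v 5.06 1.171 -2.515
v 3.51 2.641 -2.346
v 5.233 1.456 -2.816
v 5.231 1.691 -3.199
v 5.055 1.828 -3.589
v 4.739 1.841 -3.909
v 4.346 1.727 -4.095
v 3.954 1.508 -4.11
v 3.64 1.227 -3.952
v 3.467 0.942 -3.651
v 3.469 0.707 -3.268
v 3.645 0.569 -2.878
v 3.961 0.557 -2.558
v 4.354 0.671 -2.372
v 4.746 0.89 -2.357
v -0.927 -1.308 -2.36
v -0.93 -0.993 -1.485
v -1.859 0.151 -2.888
v -1.862 0.466 -2.013
v 0.702 -0.386 -2.687
v 0.699 -0.071 -1.812
v -0.23 1.073 -3.215
v -0.233 1.388 -2.34
f 2 4 1
f 5 2 1
f 1 4 3
f 3 5 1
f 2 8 4
f 6 2 5
f 6 8 2
f 4 8 3
f 7 5 3
f 3 8 7
f 7 6 5
f 8 6 7
f 10 9 12
f 10 12 11
f 12 9 13
f 12 13 11
f 13 9 14
f 13 14 11
f 14 9 15
f 14 15 11
f 15 9 16
f 15 16 11
f 16 9 17
f 16 17 11
f 17 9 18
f 17 18 11
f 18 9 19
f 18 19 11
f 19 9 20
f 19 20 11
f 20 9 10
f 20 10 11
f 21 58 37
f 58 32 61
f 37 61 26
f 58 61 37
f 21 37 33
f 37 26 38
f 33 38 22
f 37 38 33
f 21 33 42
f 33 22 43
f 42 43 28
f 33 43 42
f 21 42 54
f 42 28 57
f 54 57 31
f 42 57 54
f 21 54 58
f 54 31 62
f 58 62 32
f 54 62 58
f 22 38 49
f 38 26 52
f 49 52 30
f 38 52 49
f 26 61 39
f 61 32 60
f 39 60 25
f 61 60 39
f 32 62 59
f 62 31 55
f 59 55 23
f 62 55 59
f 31 57 56
f 57 28 44
f 56 44 27
f 57 44 56
f 28 43 48
f 43 22 45
f 48 45 29
f 43 45 48
f 24 50 36
f 50 30 51
f 36 51 25
f 50 51 36
f 24 36 34
f 36 25 35
f 34 35 23
f 36 35 34
f 24 34 41
f 34 23 40
f 41 40 27
f 34 40 41
f 24 41 46
f 41 27 47
f 46 47 29
f 41 47 46
f 24 46 50
f 46 29 53
f 50 53 30
f 46 53 50
f 25 51 39
f 51 30 52
f 39 52 26
f 51 52 39
f 23 35 59
f 35 25 60
f 59 60 32
f 35 60 59
f 27 40 56
f 40 23 55
f 56 55 31
f 40 55 56
f 29 47 48
f 47 27 44
f 48 44 28
f 47 44 48
f 30 53 49
f 53 29 45
f 49 45 22
f 53 45 49
f 64 63 66
f 64 66 65
f 66 63 67
f 66 67 65
f 67 63 68
f 67 68 65
f 68 63 69
f 68 69 65
f 69 63 70
f 69 70 65
f 70 63 71
f 70 71 65
f 71 63 72
f 71 72 65
f 72 63 73
f 72 73 65
f 73 63 74
f 73 74 65
f 74 63 75
f 74 75 65
f 75 63 76
f 75 76 65
f 76 63 77
f 76 77 65
f 77 63 78
f 77 78 65
f 78 63 64
f 78 64 65
f 80 82 79
f 83 80 79
f 79 82 81
f 81 83 79
f 80 86 82
f 84 80 83
f 84 86 80
f 82 86 81
f 85 83 81
f 81 86 85
f 85 84 83
f 86 84 85



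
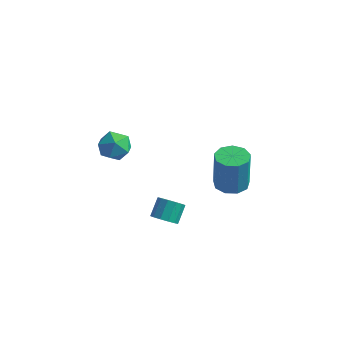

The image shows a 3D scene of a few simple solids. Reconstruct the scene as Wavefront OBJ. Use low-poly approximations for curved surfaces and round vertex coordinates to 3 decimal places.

v -2.405 -2.542 2.386
v -1.653 -2.351 2.71
v -2.567 -3.509 3.33
v -1.815 -3.318 3.654
v -2.454 -2.775 3.726
v -2.354 -2.178 3.142
v -1.866 -3.682 2.898
v -1.766 -3.085 2.314
v -1.32 -3.055 3.027
v -1.683 -2.495 3.538
v -2.537 -3.365 2.502
v -2.9 -2.805 3.013
v 0.542 2.564 -2.705
v 1.185 3.105 -2.713
v 1.2 3.118 -0.703
v 0.558 2.576 -0.695
v 0.687 3.391 -2.711
v 0.702 3.404 -0.701
v 0.121 3.29 -2.706
v 0.136 3.303 -0.697
v -0.248 2.849 -2.701
v -0.232 2.862 -0.691
v -0.246 2.275 -2.697
v -0.231 2.288 -0.687
v 0.124 1.835 -2.697
v 0.139 1.848 -0.687
v 0.69 1.737 -2.701
v 0.705 1.75 -0.691
v 1.187 2.025 -2.706
v 1.202 2.038 -0.697
v 1.382 2.565 -2.711
v 1.398 2.578 -0.701
v -0.862 -0.972 -3.251
v -0.229 -0.815 -3.347
v -0.304 -0.071 -2.625
v -0.938 -0.228 -2.529
v -0.425 -0.606 -3.583
v -0.501 0.139 -2.861
v -0.761 -0.513 -3.714
v -0.836 0.232 -2.992
v -1.129 -0.566 -3.698
v -1.204 0.179 -2.976
v -1.412 -0.748 -3.54
v -1.487 -0.003 -2.818
v -1.521 -1.001 -3.29
v -1.596 -0.256 -2.568
v -1.42 -1.245 -3.028
v -1.496 -0.5 -2.306
v -1.143 -1.403 -2.837
v -1.218 -0.658 -2.115
v -0.777 -1.423 -2.777
v -0.852 -0.679 -2.055
v -0.437 -1.301 -2.868
v -0.513 -0.556 -2.146
v -0.233 -1.074 -3.08
v -0.308 -0.33 -2.358
f 1 12 6
f 1 6 2
f 1 2 8
f 1 8 11
f 1 11 12
f 2 6 10
f 6 12 5
f 12 11 3
f 11 8 7
f 8 2 9
f 4 10 5
f 4 5 3
f 4 3 7
f 4 7 9
f 4 9 10
f 5 10 6
f 3 5 12
f 7 3 11
f 9 7 8
f 10 9 2
f 14 13 17
f 14 17 15
f 15 17 18
f 15 18 16
f 17 13 19
f 17 19 18
f 18 19 20
f 18 20 16
f 19 13 21
f 19 21 20
f 20 21 22
f 20 22 16
f 21 13 23
f 21 23 22
f 22 23 24
f 22 24 16
f 23 13 25
f 23 25 24
f 24 25 26
f 24 26 16
f 25 13 27
f 25 27 26
f 26 27 28
f 26 28 16
f 27 13 29
f 27 29 28
f 28 29 30
f 28 30 16
f 29 13 31
f 29 31 30
f 30 31 32
f 30 32 16
f 31 13 14
f 31 14 32
f 32 14 15
f 32 15 16
f 34 33 37
f 34 37 35
f 35 37 38
f 35 38 36
f 37 33 39
f 37 39 38
f 38 39 40
f 38 40 36
f 39 33 41
f 39 41 40
f 40 41 42
f 40 42 36
f 41 33 43
f 41 43 42
f 42 43 44
f 42 44 36
f 43 33 45
f 43 45 44
f 44 45 46
f 44 46 36
f 45 33 47
f 45 47 46
f 46 47 48
f 46 48 36
f 47 33 49
f 47 49 48
f 48 49 50
f 48 50 36
f 49 33 51
f 49 51 50
f 50 51 52
f 50 52 36
f 51 33 53
f 51 53 52
f 52 53 54
f 52 54 36
f 53 33 55
f 53 55 54
f 54 55 56
f 54 56 36
f 55 33 34
f 55 34 56
f 56 34 35
f 56 35 36



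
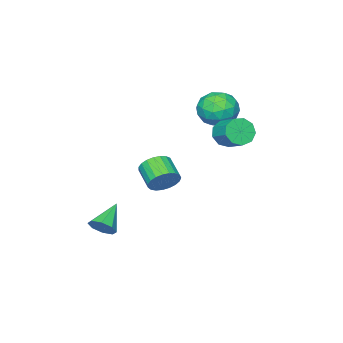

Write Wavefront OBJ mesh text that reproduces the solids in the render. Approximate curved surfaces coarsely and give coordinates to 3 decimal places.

v -1.629 -1.476 -1.687
v -1.257 -1.239 -0.948
v -1.739 -2.327 -0.355
v -2.111 -2.564 -1.093
v -1.577 -1.083 -0.924
v -2.06 -2.171 -0.33
v -1.907 -0.995 -1.031
v -2.39 -2.083 -0.437
v -2.189 -0.99 -1.251
v -2.672 -2.078 -0.658
v -2.373 -1.069 -1.547
v -2.856 -2.157 -0.954
v -2.429 -1.219 -1.867
v -2.912 -2.307 -1.274
v -2.347 -1.413 -2.156
v -2.83 -2.501 -1.562
v -2.14 -1.618 -2.363
v -2.623 -2.706 -1.77
v -1.845 -1.798 -2.454
v -2.328 -2.886 -1.861
v -1.512 -1.923 -2.412
v -1.995 -3.011 -1.819
v -1.2 -1.97 -2.245
v -1.683 -3.058 -1.651
v -0.962 -1.932 -1.981
v -1.444 -3.02 -1.387
v -0.839 -1.815 -1.666
v -1.322 -2.903 -1.073
v -0.852 -1.64 -1.355
v -1.335 -2.728 -0.762
v -1 -1.436 -1.101
v -1.483 -2.524 -0.508
v 2.68 -1.41 -3.006
v 3.114 -1.664 -2.463
v 1.32 -1.79 -2.094
v 2.998 -1.112 -2.408
v 2.695 -0.735 -2.702
v 2.383 -0.754 -3.175
v 2.245 -1.157 -3.548
v 2.362 -1.708 -3.604
v 2.665 -2.085 -3.309
v 2.976 -2.067 -2.837
v -4.273 0.464 3.88
v -3.531 1.264 3.654
v -3.389 -0.664 2.786
v -2.647 0.136 2.56
v -2.68 -0.323 3.575
v -3.226 0.374 4.251
v -3.694 0.226 2.189
v -4.24 0.923 2.865
v -3.173 1.117 2.609
v -2.546 0.778 3.466
v -4.374 -0.178 2.974
v -3.747 -0.517 3.831
v -3.98 0.963 3.863
v -2.94 -0.363 2.577
v -2.96 -0.633 3.174
v -2.523 -0.163 3.041
v -3.801 0.44 4.214
v -3.364 0.91 4.081
v -2.864 -0.023 4.035
v -3.556 -0.31 2.359
v -3.119 0.16 2.226
v -4.397 0.763 3.399
v -3.96 1.233 3.266
v -4.056 0.623 2.405
v -3.333 1.347 3.116
v -2.813 0.684 2.473
v -3.429 0.737 2.255
v -3.75 1.147 2.652
v -2.965 1.148 3.62
v -2.445 0.484 2.977
v -2.464 0.214 3.573
v -2.785 0.624 3.971
v -2.754 1.061 3.005
v -4.475 0.116 3.463
v -3.955 -0.548 2.82
v -4.135 -0.024 2.469
v -4.456 0.386 2.867
v -4.107 -0.084 3.967
v -3.587 -0.747 3.324
v -3.17 -0.547 3.788
v -3.491 -0.137 4.185
v -4.166 -0.461 3.435
v -2.316 1.884 2.554
v -1.657 1.957 2.088
v -1.346 3.049 2.7
v -2.004 2.976 3.166
v -2.087 2.213 1.85
v -1.776 3.305 2.462
v -2.624 2.315 1.942
v -2.313 3.407 2.554
v -3.017 2.215 2.32
v -2.705 3.307 2.932
v -3.081 1.96 2.807
v -2.77 3.052 3.419
v -2.788 1.67 3.176
v -2.476 2.762 3.789
v -2.273 1.479 3.254
v -1.962 2.571 3.866
v -1.779 1.478 3.005
v -1.467 2.57 3.617
v -1.535 1.667 2.544
v -1.224 2.759 3.156
f 2 1 5
f 2 5 3
f 3 5 6
f 3 6 4
f 5 1 7
f 5 7 6
f 6 7 8
f 6 8 4
f 7 1 9
f 7 9 8
f 8 9 10
f 8 10 4
f 9 1 11
f 9 11 10
f 10 11 12
f 10 12 4
f 11 1 13
f 11 13 12
f 12 13 14
f 12 14 4
f 13 1 15
f 13 15 14
f 14 15 16
f 14 16 4
f 15 1 17
f 15 17 16
f 16 17 18
f 16 18 4
f 17 1 19
f 17 19 18
f 18 19 20
f 18 20 4
f 19 1 21
f 19 21 20
f 20 21 22
f 20 22 4
f 21 1 23
f 21 23 22
f 22 23 24
f 22 24 4
f 23 1 25
f 23 25 24
f 24 25 26
f 24 26 4
f 25 1 27
f 25 27 26
f 26 27 28
f 26 28 4
f 27 1 29
f 27 29 28
f 28 29 30
f 28 30 4
f 29 1 31
f 29 31 30
f 30 31 32
f 30 32 4
f 31 1 2
f 31 2 32
f 32 2 3
f 32 3 4
f 34 33 36
f 34 36 35
f 36 33 37
f 36 37 35
f 37 33 38
f 37 38 35
f 38 33 39
f 38 39 35
f 39 33 40
f 39 40 35
f 40 33 41
f 40 41 35
f 41 33 42
f 41 42 35
f 42 33 34
f 42 34 35
f 43 80 59
f 80 54 83
f 59 83 48
f 80 83 59
f 43 59 55
f 59 48 60
f 55 60 44
f 59 60 55
f 43 55 64
f 55 44 65
f 64 65 50
f 55 65 64
f 43 64 76
f 64 50 79
f 76 79 53
f 64 79 76
f 43 76 80
f 76 53 84
f 80 84 54
f 76 84 80
f 44 60 71
f 60 48 74
f 71 74 52
f 60 74 71
f 48 83 61
f 83 54 82
f 61 82 47
f 83 82 61
f 54 84 81
f 84 53 77
f 81 77 45
f 84 77 81
f 53 79 78
f 79 50 66
f 78 66 49
f 79 66 78
f 50 65 70
f 65 44 67
f 70 67 51
f 65 67 70
f 46 72 58
f 72 52 73
f 58 73 47
f 72 73 58
f 46 58 56
f 58 47 57
f 56 57 45
f 58 57 56
f 46 56 63
f 56 45 62
f 63 62 49
f 56 62 63
f 46 63 68
f 63 49 69
f 68 69 51
f 63 69 68
f 46 68 72
f 68 51 75
f 72 75 52
f 68 75 72
f 47 73 61
f 73 52 74
f 61 74 48
f 73 74 61
f 45 57 81
f 57 47 82
f 81 82 54
f 57 82 81
f 49 62 78
f 62 45 77
f 78 77 53
f 62 77 78
f 51 69 70
f 69 49 66
f 70 66 50
f 69 66 70
f 52 75 71
f 75 51 67
f 71 67 44
f 75 67 71
f 86 85 89
f 86 89 87
f 87 89 90
f 87 90 88
f 89 85 91
f 89 91 90
f 90 91 92
f 90 92 88
f 91 85 93
f 91 93 92
f 92 93 94
f 92 94 88
f 93 85 95
f 93 95 94
f 94 95 96
f 94 96 88
f 95 85 97
f 95 97 96
f 96 97 98
f 96 98 88
f 97 85 99
f 97 99 98
f 98 99 100
f 98 100 88
f 99 85 101
f 99 101 100
f 100 101 102
f 100 102 88
f 101 85 103
f 101 103 102
f 102 103 104
f 102 104 88
f 103 85 86
f 103 86 104
f 104 86 87
f 104 87 88

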